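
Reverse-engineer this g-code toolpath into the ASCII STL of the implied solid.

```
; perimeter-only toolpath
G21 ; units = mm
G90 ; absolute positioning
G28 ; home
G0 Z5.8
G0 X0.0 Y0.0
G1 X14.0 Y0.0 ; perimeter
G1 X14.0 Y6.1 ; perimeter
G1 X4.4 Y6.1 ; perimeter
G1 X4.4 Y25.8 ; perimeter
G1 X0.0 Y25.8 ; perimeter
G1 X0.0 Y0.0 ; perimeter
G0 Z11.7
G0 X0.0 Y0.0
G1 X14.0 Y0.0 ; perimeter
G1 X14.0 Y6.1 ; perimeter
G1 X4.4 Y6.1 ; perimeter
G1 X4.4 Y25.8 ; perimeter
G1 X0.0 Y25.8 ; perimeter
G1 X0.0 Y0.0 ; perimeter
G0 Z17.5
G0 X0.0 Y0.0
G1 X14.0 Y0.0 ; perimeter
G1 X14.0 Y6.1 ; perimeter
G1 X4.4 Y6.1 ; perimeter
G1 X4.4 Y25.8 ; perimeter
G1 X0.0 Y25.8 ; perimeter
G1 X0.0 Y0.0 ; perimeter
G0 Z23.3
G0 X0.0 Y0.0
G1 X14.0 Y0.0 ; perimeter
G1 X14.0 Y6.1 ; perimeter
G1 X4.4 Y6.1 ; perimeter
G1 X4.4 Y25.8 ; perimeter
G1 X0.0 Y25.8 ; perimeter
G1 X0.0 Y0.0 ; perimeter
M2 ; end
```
solid part
  facet normal 0.0000 0.0000 -1.0000
    outer loop
      vertex 14.0 6.1 0.0
      vertex 14.0 0.0 0.0
      vertex 0.0 0.0 0.0
    endloop
  endfacet
  facet normal 0.0000 0.0000 -1.0000
    outer loop
      vertex 4.4 6.1 0.0
      vertex 14.0 6.1 0.0
      vertex 0.0 0.0 0.0
    endloop
  endfacet
  facet normal 0.0000 0.0000 -1.0000
    outer loop
      vertex 4.4 25.8 0.0
      vertex 4.4 6.1 0.0
      vertex 0.0 0.0 0.0
    endloop
  endfacet
  facet normal 0.0000 0.0000 -1.0000
    outer loop
      vertex 0.0 25.8 0.0
      vertex 4.4 25.8 0.0
      vertex 0.0 0.0 0.0
    endloop
  endfacet
  facet normal 0.0000 0.0000 1.0000
    outer loop
      vertex 0.0 0.0 23.3
      vertex 14.0 0.0 23.3
      vertex 14.0 6.1 23.3
    endloop
  endfacet
  facet normal 0.0000 0.0000 1.0000
    outer loop
      vertex 0.0 0.0 23.3
      vertex 14.0 6.1 23.3
      vertex 4.4 6.1 23.3
    endloop
  endfacet
  facet normal 0.0000 0.0000 1.0000
    outer loop
      vertex 0.0 0.0 23.3
      vertex 4.4 6.1 23.3
      vertex 4.4 25.8 23.3
    endloop
  endfacet
  facet normal 0.0000 0.0000 1.0000
    outer loop
      vertex 0.0 0.0 23.3
      vertex 4.4 25.8 23.3
      vertex 0.0 25.8 23.3
    endloop
  endfacet
  facet normal 0.0000 -1.0000 0.0000
    outer loop
      vertex 0.0 0.0 0.0
      vertex 14.0 0.0 0.0
      vertex 14.0 0.0 23.3
    endloop
  endfacet
  facet normal 0.0000 -1.0000 0.0000
    outer loop
      vertex 0.0 0.0 0.0
      vertex 14.0 0.0 23.3
      vertex 0.0 0.0 23.3
    endloop
  endfacet
  facet normal 1.0000 0.0000 0.0000
    outer loop
      vertex 14.0 0.0 0.0
      vertex 14.0 6.1 0.0
      vertex 14.0 6.1 23.3
    endloop
  endfacet
  facet normal 1.0000 0.0000 0.0000
    outer loop
      vertex 14.0 0.0 0.0
      vertex 14.0 6.1 23.3
      vertex 14.0 0.0 23.3
    endloop
  endfacet
  facet normal 0.0000 1.0000 0.0000
    outer loop
      vertex 14.0 6.1 0.0
      vertex 4.4 6.1 0.0
      vertex 4.4 6.1 23.3
    endloop
  endfacet
  facet normal 0.0000 1.0000 0.0000
    outer loop
      vertex 14.0 6.1 0.0
      vertex 4.4 6.1 23.3
      vertex 14.0 6.1 23.3
    endloop
  endfacet
  facet normal 1.0000 0.0000 0.0000
    outer loop
      vertex 4.4 6.1 0.0
      vertex 4.4 25.8 0.0
      vertex 4.4 25.8 23.3
    endloop
  endfacet
  facet normal 1.0000 0.0000 0.0000
    outer loop
      vertex 4.4 6.1 0.0
      vertex 4.4 25.8 23.3
      vertex 4.4 6.1 23.3
    endloop
  endfacet
  facet normal 0.0000 1.0000 0.0000
    outer loop
      vertex 4.4 25.8 0.0
      vertex 0.0 25.8 0.0
      vertex 0.0 25.8 23.3
    endloop
  endfacet
  facet normal 0.0000 1.0000 0.0000
    outer loop
      vertex 4.4 25.8 0.0
      vertex 0.0 25.8 23.3
      vertex 4.4 25.8 23.3
    endloop
  endfacet
  facet normal -1.0000 0.0000 0.0000
    outer loop
      vertex 0.0 25.8 0.0
      vertex 0.0 0.0 0.0
      vertex 0.0 0.0 23.3
    endloop
  endfacet
  facet normal -1.0000 0.0000 0.0000
    outer loop
      vertex 0.0 25.8 0.0
      vertex 0.0 0.0 23.3
      vertex 0.0 25.8 23.3
    endloop
  endfacet
endsolid part

The G0 Z moves step by Δz≈5.8 mm. Every layer's G1 loop is the same polygon, so the solid is a straight extrusion of it from z=0 to z≈23.3. Closing with flat bottom and top caps and triangulating gives 20 facets — an L-shaped prism: outer 14 × 25.8 mm, arm thicknesses ≈ 6.1 mm (horizontal) and 4.4 mm (vertical), extruded 23.3 mm in z.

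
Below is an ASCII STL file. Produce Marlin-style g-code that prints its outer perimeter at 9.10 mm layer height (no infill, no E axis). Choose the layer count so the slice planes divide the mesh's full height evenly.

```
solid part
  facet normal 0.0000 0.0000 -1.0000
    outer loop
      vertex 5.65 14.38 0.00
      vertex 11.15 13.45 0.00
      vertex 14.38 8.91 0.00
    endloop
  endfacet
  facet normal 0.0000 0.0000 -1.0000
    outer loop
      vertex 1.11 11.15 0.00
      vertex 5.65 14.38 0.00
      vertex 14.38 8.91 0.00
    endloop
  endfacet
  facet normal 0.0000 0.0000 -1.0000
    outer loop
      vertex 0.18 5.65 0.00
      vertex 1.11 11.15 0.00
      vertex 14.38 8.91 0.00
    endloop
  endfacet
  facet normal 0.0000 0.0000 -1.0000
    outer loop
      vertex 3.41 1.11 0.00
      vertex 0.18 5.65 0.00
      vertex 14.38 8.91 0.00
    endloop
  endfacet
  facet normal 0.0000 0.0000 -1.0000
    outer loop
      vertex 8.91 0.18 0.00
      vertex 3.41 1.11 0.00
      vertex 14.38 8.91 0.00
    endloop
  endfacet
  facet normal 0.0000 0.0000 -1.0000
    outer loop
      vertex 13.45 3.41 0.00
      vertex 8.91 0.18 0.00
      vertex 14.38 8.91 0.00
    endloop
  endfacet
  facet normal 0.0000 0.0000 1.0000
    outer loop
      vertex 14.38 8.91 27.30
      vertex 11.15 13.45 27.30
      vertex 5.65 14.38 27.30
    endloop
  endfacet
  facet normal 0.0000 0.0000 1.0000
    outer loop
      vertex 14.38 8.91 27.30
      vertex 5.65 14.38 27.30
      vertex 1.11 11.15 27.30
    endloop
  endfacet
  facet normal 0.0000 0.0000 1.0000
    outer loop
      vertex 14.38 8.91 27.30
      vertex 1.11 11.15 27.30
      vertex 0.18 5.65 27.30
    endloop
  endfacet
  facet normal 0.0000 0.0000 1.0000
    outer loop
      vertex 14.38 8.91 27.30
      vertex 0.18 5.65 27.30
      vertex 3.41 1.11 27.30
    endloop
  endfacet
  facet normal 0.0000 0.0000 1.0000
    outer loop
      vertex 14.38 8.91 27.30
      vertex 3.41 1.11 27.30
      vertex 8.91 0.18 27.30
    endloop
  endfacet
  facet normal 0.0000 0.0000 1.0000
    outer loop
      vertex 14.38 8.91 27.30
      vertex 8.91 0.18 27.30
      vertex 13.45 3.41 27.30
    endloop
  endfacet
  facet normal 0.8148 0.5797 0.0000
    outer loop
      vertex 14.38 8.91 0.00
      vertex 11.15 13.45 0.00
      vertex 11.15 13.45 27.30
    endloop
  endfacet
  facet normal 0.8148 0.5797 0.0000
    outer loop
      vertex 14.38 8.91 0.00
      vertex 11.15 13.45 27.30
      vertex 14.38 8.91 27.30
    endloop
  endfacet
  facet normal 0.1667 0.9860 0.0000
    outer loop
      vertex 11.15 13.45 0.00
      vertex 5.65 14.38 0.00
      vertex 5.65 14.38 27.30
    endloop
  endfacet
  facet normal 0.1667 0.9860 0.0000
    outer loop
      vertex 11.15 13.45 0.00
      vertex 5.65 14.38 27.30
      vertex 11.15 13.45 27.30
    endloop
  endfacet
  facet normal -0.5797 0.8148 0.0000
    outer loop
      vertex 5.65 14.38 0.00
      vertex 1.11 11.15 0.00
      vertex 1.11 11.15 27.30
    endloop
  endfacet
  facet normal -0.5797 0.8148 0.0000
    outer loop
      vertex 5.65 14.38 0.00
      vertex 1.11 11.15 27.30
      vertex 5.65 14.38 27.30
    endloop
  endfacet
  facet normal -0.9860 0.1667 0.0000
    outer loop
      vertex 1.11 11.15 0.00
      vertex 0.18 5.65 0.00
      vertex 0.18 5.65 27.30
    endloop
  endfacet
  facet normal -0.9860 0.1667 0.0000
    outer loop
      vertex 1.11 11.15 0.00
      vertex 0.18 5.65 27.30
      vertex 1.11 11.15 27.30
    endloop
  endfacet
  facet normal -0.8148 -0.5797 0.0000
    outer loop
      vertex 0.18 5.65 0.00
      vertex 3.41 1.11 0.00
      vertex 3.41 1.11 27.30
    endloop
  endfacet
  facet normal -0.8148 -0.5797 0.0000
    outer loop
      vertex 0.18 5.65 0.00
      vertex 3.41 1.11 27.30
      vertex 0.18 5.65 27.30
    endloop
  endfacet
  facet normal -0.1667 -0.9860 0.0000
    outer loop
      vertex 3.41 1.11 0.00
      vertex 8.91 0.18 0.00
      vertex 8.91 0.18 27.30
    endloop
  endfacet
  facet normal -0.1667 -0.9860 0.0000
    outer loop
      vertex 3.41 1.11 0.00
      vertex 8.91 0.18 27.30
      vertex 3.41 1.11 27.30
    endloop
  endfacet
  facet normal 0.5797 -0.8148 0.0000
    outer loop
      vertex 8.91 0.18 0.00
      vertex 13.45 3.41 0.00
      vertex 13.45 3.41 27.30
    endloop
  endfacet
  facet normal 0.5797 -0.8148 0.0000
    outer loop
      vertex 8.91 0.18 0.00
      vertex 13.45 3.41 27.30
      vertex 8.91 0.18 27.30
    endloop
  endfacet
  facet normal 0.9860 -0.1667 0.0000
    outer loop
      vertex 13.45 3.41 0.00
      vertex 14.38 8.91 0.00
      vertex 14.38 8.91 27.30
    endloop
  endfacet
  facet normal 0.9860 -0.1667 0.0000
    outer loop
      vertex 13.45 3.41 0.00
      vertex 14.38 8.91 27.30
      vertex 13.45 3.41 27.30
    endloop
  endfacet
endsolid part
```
; perimeter-only toolpath
G21 ; units = mm
G90 ; absolute positioning
G28 ; home
; layer 1
G0 Z9.10
G0 X14.38 Y8.91
G1 X11.15 Y13.45
G1 X5.65 Y14.38
G1 X1.11 Y11.15
G1 X0.18 Y5.65
G1 X3.41 Y1.11
G1 X8.91 Y0.18
G1 X13.45 Y3.41
G1 X14.38 Y8.91
; layer 2
G0 Z18.20
G0 X14.38 Y8.91
G1 X11.15 Y13.45
G1 X5.65 Y14.38
G1 X1.11 Y11.15
G1 X0.18 Y5.65
G1 X3.41 Y1.11
G1 X8.91 Y0.18
G1 X13.45 Y3.41
G1 X14.38 Y8.91
; layer 3
G0 Z27.30
G0 X14.38 Y8.91
G1 X11.15 Y13.45
G1 X5.65 Y14.38
G1 X1.11 Y11.15
G1 X0.18 Y5.65
G1 X3.41 Y1.11
G1 X8.91 Y0.18
G1 X13.45 Y3.41
G1 X14.38 Y8.91
M2 ; end

The solid is a regular 8-sided prism (a cylinder approximated with 8 flat sides), circumscribed radius ≈ 7.28 mm, height ≈ 27.3 mm. Slicing at Δz = 9.10 mm — 3 equal slices spanning the solid's height, so layer i sits at z = i·h/3 — gives 3 non-empty perimeters. Each is a 8-segment closed polygon; G0 lifts to the layer z and rapids to the start vertex, then G1 traces the edges.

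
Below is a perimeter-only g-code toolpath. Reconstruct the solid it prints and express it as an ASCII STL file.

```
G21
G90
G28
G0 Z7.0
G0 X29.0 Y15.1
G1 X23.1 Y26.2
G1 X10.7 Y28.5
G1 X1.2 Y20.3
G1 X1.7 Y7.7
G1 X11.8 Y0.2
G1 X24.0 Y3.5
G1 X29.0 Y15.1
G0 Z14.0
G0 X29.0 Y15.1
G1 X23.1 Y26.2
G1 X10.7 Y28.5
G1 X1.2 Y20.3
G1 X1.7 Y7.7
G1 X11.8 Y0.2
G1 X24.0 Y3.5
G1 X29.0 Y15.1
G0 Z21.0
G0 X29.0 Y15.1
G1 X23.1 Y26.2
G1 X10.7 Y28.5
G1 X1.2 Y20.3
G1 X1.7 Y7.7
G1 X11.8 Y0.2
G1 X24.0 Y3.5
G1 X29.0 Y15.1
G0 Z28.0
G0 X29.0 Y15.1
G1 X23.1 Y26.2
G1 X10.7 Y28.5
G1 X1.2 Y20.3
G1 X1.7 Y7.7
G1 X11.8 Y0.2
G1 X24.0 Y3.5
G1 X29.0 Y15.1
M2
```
solid part
  facet normal 0.0000 0.0000 -1.0000
    outer loop
      vertex 10.7 28.5 0.0
      vertex 23.1 26.2 0.0
      vertex 29.0 15.1 0.0
    endloop
  endfacet
  facet normal 0.0000 0.0000 -1.0000
    outer loop
      vertex 1.2 20.3 0.0
      vertex 10.7 28.5 0.0
      vertex 29.0 15.1 0.0
    endloop
  endfacet
  facet normal 0.0000 0.0000 -1.0000
    outer loop
      vertex 1.7 7.7 0.0
      vertex 1.2 20.3 0.0
      vertex 29.0 15.1 0.0
    endloop
  endfacet
  facet normal 0.0000 0.0000 -1.0000
    outer loop
      vertex 11.8 0.2 0.0
      vertex 1.7 7.7 0.0
      vertex 29.0 15.1 0.0
    endloop
  endfacet
  facet normal 0.0000 0.0000 -1.0000
    outer loop
      vertex 24.0 3.5 0.0
      vertex 11.8 0.2 0.0
      vertex 29.0 15.1 0.0
    endloop
  endfacet
  facet normal 0.0000 0.0000 1.0000
    outer loop
      vertex 29.0 15.1 28.0
      vertex 23.1 26.2 28.0
      vertex 10.7 28.5 28.0
    endloop
  endfacet
  facet normal 0.0000 0.0000 1.0000
    outer loop
      vertex 29.0 15.1 28.0
      vertex 10.7 28.5 28.0
      vertex 1.2 20.3 28.0
    endloop
  endfacet
  facet normal 0.0000 0.0000 1.0000
    outer loop
      vertex 29.0 15.1 28.0
      vertex 1.2 20.3 28.0
      vertex 1.7 7.7 28.0
    endloop
  endfacet
  facet normal 0.0000 0.0000 1.0000
    outer loop
      vertex 29.0 15.1 28.0
      vertex 1.7 7.7 28.0
      vertex 11.8 0.2 28.0
    endloop
  endfacet
  facet normal 0.0000 0.0000 1.0000
    outer loop
      vertex 29.0 15.1 28.0
      vertex 11.8 0.2 28.0
      vertex 24.0 3.5 28.0
    endloop
  endfacet
  facet normal 0.8830 0.4693 0.0000
    outer loop
      vertex 29.0 15.1 0.0
      vertex 23.1 26.2 0.0
      vertex 23.1 26.2 28.0
    endloop
  endfacet
  facet normal 0.8830 0.4693 0.0000
    outer loop
      vertex 29.0 15.1 0.0
      vertex 23.1 26.2 28.0
      vertex 29.0 15.1 28.0
    endloop
  endfacet
  facet normal 0.1824 0.9832 0.0000
    outer loop
      vertex 23.1 26.2 0.0
      vertex 10.7 28.5 0.0
      vertex 10.7 28.5 28.0
    endloop
  endfacet
  facet normal 0.1824 0.9832 0.0000
    outer loop
      vertex 23.1 26.2 0.0
      vertex 10.7 28.5 28.0
      vertex 23.1 26.2 28.0
    endloop
  endfacet
  facet normal -0.6534 0.7570 0.0000
    outer loop
      vertex 10.7 28.5 0.0
      vertex 1.2 20.3 0.0
      vertex 1.2 20.3 28.0
    endloop
  endfacet
  facet normal -0.6534 0.7570 0.0000
    outer loop
      vertex 10.7 28.5 0.0
      vertex 1.2 20.3 28.0
      vertex 10.7 28.5 28.0
    endloop
  endfacet
  facet normal -0.9992 -0.0397 0.0000
    outer loop
      vertex 1.2 20.3 0.0
      vertex 1.7 7.7 0.0
      vertex 1.7 7.7 28.0
    endloop
  endfacet
  facet normal -0.9992 -0.0397 0.0000
    outer loop
      vertex 1.2 20.3 0.0
      vertex 1.7 7.7 28.0
      vertex 1.2 20.3 28.0
    endloop
  endfacet
  facet normal -0.5962 -0.8029 0.0000
    outer loop
      vertex 1.7 7.7 0.0
      vertex 11.8 0.2 0.0
      vertex 11.8 0.2 28.0
    endloop
  endfacet
  facet normal -0.5962 -0.8029 0.0000
    outer loop
      vertex 1.7 7.7 0.0
      vertex 11.8 0.2 28.0
      vertex 1.7 7.7 28.0
    endloop
  endfacet
  facet normal 0.2611 -0.9653 0.0000
    outer loop
      vertex 11.8 0.2 0.0
      vertex 24.0 3.5 0.0
      vertex 24.0 3.5 28.0
    endloop
  endfacet
  facet normal 0.2611 -0.9653 0.0000
    outer loop
      vertex 11.8 0.2 0.0
      vertex 24.0 3.5 28.0
      vertex 11.8 0.2 28.0
    endloop
  endfacet
  facet normal 0.9183 -0.3958 0.0000
    outer loop
      vertex 24.0 3.5 0.0
      vertex 29.0 15.1 0.0
      vertex 29.0 15.1 28.0
    endloop
  endfacet
  facet normal 0.9183 -0.3958 0.0000
    outer loop
      vertex 24.0 3.5 0.0
      vertex 29.0 15.1 28.0
      vertex 24.0 3.5 28.0
    endloop
  endfacet
endsolid part

The G0 Z moves step by Δz≈7.0 mm. Every layer's G1 loop is the same polygon, so the solid is a straight extrusion of it from z=0 to z≈28. Closing with flat bottom and top caps and triangulating gives 24 facets — a regular 7-sided prism (a cylinder approximated with 7 flat sides), circumscribed radius ≈ 14.5 mm, height ≈ 28 mm.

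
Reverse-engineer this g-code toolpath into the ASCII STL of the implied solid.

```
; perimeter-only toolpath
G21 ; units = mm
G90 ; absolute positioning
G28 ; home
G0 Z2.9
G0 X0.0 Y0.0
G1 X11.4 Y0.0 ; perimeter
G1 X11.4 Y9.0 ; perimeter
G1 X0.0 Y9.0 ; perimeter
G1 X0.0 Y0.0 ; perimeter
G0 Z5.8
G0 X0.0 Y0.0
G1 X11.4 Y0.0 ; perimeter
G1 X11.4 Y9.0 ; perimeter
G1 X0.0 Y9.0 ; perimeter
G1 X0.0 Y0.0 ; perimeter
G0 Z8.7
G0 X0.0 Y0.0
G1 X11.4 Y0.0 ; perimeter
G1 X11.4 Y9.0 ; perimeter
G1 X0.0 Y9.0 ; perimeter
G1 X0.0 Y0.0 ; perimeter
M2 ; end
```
solid part
  facet normal 0.0000 0.0000 -1.0000
    outer loop
      vertex 11.4 9.0 0.0
      vertex 11.4 0.0 0.0
      vertex 0.0 0.0 0.0
    endloop
  endfacet
  facet normal 0.0000 0.0000 -1.0000
    outer loop
      vertex 0.0 9.0 0.0
      vertex 11.4 9.0 0.0
      vertex 0.0 0.0 0.0
    endloop
  endfacet
  facet normal 0.0000 0.0000 1.0000
    outer loop
      vertex 0.0 0.0 8.7
      vertex 11.4 0.0 8.7
      vertex 11.4 9.0 8.7
    endloop
  endfacet
  facet normal 0.0000 0.0000 1.0000
    outer loop
      vertex 0.0 0.0 8.7
      vertex 11.4 9.0 8.7
      vertex 0.0 9.0 8.7
    endloop
  endfacet
  facet normal 0.0000 -1.0000 0.0000
    outer loop
      vertex 0.0 0.0 0.0
      vertex 11.4 0.0 0.0
      vertex 11.4 0.0 8.7
    endloop
  endfacet
  facet normal 0.0000 -1.0000 0.0000
    outer loop
      vertex 0.0 0.0 0.0
      vertex 11.4 0.0 8.7
      vertex 0.0 0.0 8.7
    endloop
  endfacet
  facet normal 0.0000 1.0000 0.0000
    outer loop
      vertex 11.4 9.0 8.7
      vertex 11.4 9.0 0.0
      vertex 0.0 9.0 0.0
    endloop
  endfacet
  facet normal 0.0000 1.0000 0.0000
    outer loop
      vertex 0.0 9.0 8.7
      vertex 11.4 9.0 8.7
      vertex 0.0 9.0 0.0
    endloop
  endfacet
  facet normal -1.0000 0.0000 0.0000
    outer loop
      vertex 0.0 9.0 8.7
      vertex 0.0 9.0 0.0
      vertex 0.0 0.0 0.0
    endloop
  endfacet
  facet normal -1.0000 0.0000 0.0000
    outer loop
      vertex 0.0 0.0 8.7
      vertex 0.0 9.0 8.7
      vertex 0.0 0.0 0.0
    endloop
  endfacet
  facet normal 1.0000 0.0000 0.0000
    outer loop
      vertex 11.4 0.0 0.0
      vertex 11.4 9.0 0.0
      vertex 11.4 9.0 8.7
    endloop
  endfacet
  facet normal 1.0000 0.0000 0.0000
    outer loop
      vertex 11.4 0.0 0.0
      vertex 11.4 9.0 8.7
      vertex 11.4 0.0 8.7
    endloop
  endfacet
endsolid part

The G0 Z moves step by Δz≈2.9 mm. Every layer's G1 loop is the same polygon, so the solid is a straight extrusion of it from z=0 to z≈8.7. Closing with flat bottom and top caps and triangulating gives 12 facets — a rectangular box, roughly 11.4 × 9 mm footprint and 8.7 mm tall.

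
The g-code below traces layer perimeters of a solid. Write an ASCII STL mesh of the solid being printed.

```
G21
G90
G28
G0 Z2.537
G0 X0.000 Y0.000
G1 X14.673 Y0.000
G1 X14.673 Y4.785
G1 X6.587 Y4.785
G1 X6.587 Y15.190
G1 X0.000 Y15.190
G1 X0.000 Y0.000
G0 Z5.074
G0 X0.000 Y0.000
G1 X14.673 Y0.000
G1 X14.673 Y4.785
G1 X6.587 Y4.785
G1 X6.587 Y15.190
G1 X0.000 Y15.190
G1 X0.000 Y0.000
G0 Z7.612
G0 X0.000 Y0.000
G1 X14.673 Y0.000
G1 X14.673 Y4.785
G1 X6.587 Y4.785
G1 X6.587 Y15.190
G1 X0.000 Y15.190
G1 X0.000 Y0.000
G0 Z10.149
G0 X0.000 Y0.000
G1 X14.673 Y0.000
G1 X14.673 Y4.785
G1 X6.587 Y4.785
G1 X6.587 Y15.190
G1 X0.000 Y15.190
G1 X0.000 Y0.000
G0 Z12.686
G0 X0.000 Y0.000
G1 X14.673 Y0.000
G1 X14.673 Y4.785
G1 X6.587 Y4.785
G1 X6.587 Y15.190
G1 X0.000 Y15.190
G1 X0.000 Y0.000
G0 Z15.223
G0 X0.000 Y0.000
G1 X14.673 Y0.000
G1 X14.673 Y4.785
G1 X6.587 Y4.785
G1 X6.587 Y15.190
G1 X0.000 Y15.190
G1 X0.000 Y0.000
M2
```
solid part
  facet normal 0.0000 0.0000 -1.0000
    outer loop
      vertex 14.673 4.785 0.000
      vertex 14.673 0.000 0.000
      vertex 0.000 0.000 0.000
    endloop
  endfacet
  facet normal 0.0000 0.0000 -1.0000
    outer loop
      vertex 6.587 4.785 0.000
      vertex 14.673 4.785 0.000
      vertex 0.000 0.000 0.000
    endloop
  endfacet
  facet normal 0.0000 0.0000 -1.0000
    outer loop
      vertex 6.587 15.190 0.000
      vertex 6.587 4.785 0.000
      vertex 0.000 0.000 0.000
    endloop
  endfacet
  facet normal 0.0000 0.0000 -1.0000
    outer loop
      vertex 0.000 15.190 0.000
      vertex 6.587 15.190 0.000
      vertex 0.000 0.000 0.000
    endloop
  endfacet
  facet normal 0.0000 0.0000 1.0000
    outer loop
      vertex 0.000 0.000 15.223
      vertex 14.673 0.000 15.223
      vertex 14.673 4.785 15.223
    endloop
  endfacet
  facet normal 0.0000 0.0000 1.0000
    outer loop
      vertex 0.000 0.000 15.223
      vertex 14.673 4.785 15.223
      vertex 6.587 4.785 15.223
    endloop
  endfacet
  facet normal 0.0000 0.0000 1.0000
    outer loop
      vertex 0.000 0.000 15.223
      vertex 6.587 4.785 15.223
      vertex 6.587 15.190 15.223
    endloop
  endfacet
  facet normal 0.0000 0.0000 1.0000
    outer loop
      vertex 0.000 0.000 15.223
      vertex 6.587 15.190 15.223
      vertex 0.000 15.190 15.223
    endloop
  endfacet
  facet normal 0.0000 -1.0000 0.0000
    outer loop
      vertex 0.000 0.000 0.000
      vertex 14.673 0.000 0.000
      vertex 14.673 0.000 15.223
    endloop
  endfacet
  facet normal 0.0000 -1.0000 0.0000
    outer loop
      vertex 0.000 0.000 0.000
      vertex 14.673 0.000 15.223
      vertex 0.000 0.000 15.223
    endloop
  endfacet
  facet normal 1.0000 0.0000 0.0000
    outer loop
      vertex 14.673 0.000 0.000
      vertex 14.673 4.785 0.000
      vertex 14.673 4.785 15.223
    endloop
  endfacet
  facet normal 1.0000 0.0000 0.0000
    outer loop
      vertex 14.673 0.000 0.000
      vertex 14.673 4.785 15.223
      vertex 14.673 0.000 15.223
    endloop
  endfacet
  facet normal 0.0000 1.0000 0.0000
    outer loop
      vertex 14.673 4.785 0.000
      vertex 6.587 4.785 0.000
      vertex 6.587 4.785 15.223
    endloop
  endfacet
  facet normal 0.0000 1.0000 0.0000
    outer loop
      vertex 14.673 4.785 0.000
      vertex 6.587 4.785 15.223
      vertex 14.673 4.785 15.223
    endloop
  endfacet
  facet normal 1.0000 0.0000 0.0000
    outer loop
      vertex 6.587 4.785 0.000
      vertex 6.587 15.190 0.000
      vertex 6.587 15.190 15.223
    endloop
  endfacet
  facet normal 1.0000 0.0000 0.0000
    outer loop
      vertex 6.587 4.785 0.000
      vertex 6.587 15.190 15.223
      vertex 6.587 4.785 15.223
    endloop
  endfacet
  facet normal 0.0000 1.0000 0.0000
    outer loop
      vertex 6.587 15.190 0.000
      vertex 0.000 15.190 0.000
      vertex 0.000 15.190 15.223
    endloop
  endfacet
  facet normal 0.0000 1.0000 0.0000
    outer loop
      vertex 6.587 15.190 0.000
      vertex 0.000 15.190 15.223
      vertex 6.587 15.190 15.223
    endloop
  endfacet
  facet normal -1.0000 0.0000 0.0000
    outer loop
      vertex 0.000 15.190 0.000
      vertex 0.000 0.000 0.000
      vertex 0.000 0.000 15.223
    endloop
  endfacet
  facet normal -1.0000 0.0000 0.0000
    outer loop
      vertex 0.000 15.190 0.000
      vertex 0.000 0.000 15.223
      vertex 0.000 15.190 15.223
    endloop
  endfacet
endsolid part

The G0 Z moves step by Δz≈2.537 mm. Every layer's G1 loop is the same polygon, so the solid is a straight extrusion of it from z=0 to z≈15.2. Closing with flat bottom and top caps and triangulating gives 20 facets — an L-shaped prism: outer 14.7 × 15.2 mm, arm thicknesses ≈ 4.79 mm (horizontal) and 6.59 mm (vertical), extruded 15.2 mm in z.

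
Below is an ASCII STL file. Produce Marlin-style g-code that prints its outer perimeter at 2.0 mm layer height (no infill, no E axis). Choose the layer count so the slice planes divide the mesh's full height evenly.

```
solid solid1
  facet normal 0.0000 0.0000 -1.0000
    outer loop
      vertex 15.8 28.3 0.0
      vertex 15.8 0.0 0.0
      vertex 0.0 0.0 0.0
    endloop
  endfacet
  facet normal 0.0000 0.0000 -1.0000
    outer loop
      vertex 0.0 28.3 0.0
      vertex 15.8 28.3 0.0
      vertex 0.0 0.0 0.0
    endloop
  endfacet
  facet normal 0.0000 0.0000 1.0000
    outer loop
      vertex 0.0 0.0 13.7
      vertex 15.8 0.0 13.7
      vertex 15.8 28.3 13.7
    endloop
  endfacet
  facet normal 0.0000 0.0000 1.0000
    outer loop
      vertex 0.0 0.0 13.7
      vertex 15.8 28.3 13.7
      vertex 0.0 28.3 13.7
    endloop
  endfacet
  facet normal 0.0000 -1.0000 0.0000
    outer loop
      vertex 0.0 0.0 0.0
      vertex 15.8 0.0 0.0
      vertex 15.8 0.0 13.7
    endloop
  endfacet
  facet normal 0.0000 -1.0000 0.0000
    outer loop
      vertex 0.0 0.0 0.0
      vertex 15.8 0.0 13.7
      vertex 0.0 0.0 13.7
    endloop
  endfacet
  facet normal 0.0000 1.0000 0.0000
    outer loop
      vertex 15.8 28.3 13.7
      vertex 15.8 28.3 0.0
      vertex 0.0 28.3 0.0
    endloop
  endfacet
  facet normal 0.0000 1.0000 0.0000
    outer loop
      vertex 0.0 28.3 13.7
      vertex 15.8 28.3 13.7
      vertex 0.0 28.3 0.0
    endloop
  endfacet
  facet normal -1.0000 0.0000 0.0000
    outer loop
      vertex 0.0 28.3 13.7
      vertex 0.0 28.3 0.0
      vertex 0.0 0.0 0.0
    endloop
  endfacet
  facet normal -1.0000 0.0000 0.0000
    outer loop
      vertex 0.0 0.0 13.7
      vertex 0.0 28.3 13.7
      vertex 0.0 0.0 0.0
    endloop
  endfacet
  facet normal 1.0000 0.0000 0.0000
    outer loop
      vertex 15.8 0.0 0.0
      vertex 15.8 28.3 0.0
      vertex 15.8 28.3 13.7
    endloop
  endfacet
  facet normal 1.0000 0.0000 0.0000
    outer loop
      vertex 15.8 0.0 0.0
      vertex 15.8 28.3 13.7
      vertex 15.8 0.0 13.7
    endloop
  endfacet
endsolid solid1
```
; perimeter-only toolpath
G21 ; units = mm
G90 ; absolute positioning
G28 ; home
; layer 1
G0 Z2.0
G0 X0.0 Y0.0
G1 X15.8 Y0.0
G1 X15.8 Y28.3
G1 X0.0 Y28.3
G1 X0.0 Y0.0
; layer 2
G0 Z3.9
G0 X0.0 Y0.0
G1 X15.8 Y0.0
G1 X15.8 Y28.3
G1 X0.0 Y28.3
G1 X0.0 Y0.0
; layer 3
G0 Z5.9
G0 X0.0 Y0.0
G1 X15.8 Y0.0
G1 X15.8 Y28.3
G1 X0.0 Y28.3
G1 X0.0 Y0.0
; layer 4
G0 Z7.8
G0 X0.0 Y0.0
G1 X15.8 Y0.0
G1 X15.8 Y28.3
G1 X0.0 Y28.3
G1 X0.0 Y0.0
; layer 5
G0 Z9.8
G0 X0.0 Y0.0
G1 X15.8 Y0.0
G1 X15.8 Y28.3
G1 X0.0 Y28.3
G1 X0.0 Y0.0
; layer 6
G0 Z11.7
G0 X0.0 Y0.0
G1 X15.8 Y0.0
G1 X15.8 Y28.3
G1 X0.0 Y28.3
G1 X0.0 Y0.0
; layer 7
G0 Z13.7
G0 X0.0 Y0.0
G1 X15.8 Y0.0
G1 X15.8 Y28.3
G1 X0.0 Y28.3
G1 X0.0 Y0.0
M2 ; end

The solid is a rectangular box, roughly 15.8 × 28.3 mm footprint and 13.7 mm tall. Slicing at Δz = 2.0 mm — 7 equal slices spanning the solid's height, so layer i sits at z = i·h/7 — gives 7 non-empty perimeters. Each is a 4-segment closed polygon; G0 lifts to the layer z and rapids to the start vertex, then G1 traces the edges.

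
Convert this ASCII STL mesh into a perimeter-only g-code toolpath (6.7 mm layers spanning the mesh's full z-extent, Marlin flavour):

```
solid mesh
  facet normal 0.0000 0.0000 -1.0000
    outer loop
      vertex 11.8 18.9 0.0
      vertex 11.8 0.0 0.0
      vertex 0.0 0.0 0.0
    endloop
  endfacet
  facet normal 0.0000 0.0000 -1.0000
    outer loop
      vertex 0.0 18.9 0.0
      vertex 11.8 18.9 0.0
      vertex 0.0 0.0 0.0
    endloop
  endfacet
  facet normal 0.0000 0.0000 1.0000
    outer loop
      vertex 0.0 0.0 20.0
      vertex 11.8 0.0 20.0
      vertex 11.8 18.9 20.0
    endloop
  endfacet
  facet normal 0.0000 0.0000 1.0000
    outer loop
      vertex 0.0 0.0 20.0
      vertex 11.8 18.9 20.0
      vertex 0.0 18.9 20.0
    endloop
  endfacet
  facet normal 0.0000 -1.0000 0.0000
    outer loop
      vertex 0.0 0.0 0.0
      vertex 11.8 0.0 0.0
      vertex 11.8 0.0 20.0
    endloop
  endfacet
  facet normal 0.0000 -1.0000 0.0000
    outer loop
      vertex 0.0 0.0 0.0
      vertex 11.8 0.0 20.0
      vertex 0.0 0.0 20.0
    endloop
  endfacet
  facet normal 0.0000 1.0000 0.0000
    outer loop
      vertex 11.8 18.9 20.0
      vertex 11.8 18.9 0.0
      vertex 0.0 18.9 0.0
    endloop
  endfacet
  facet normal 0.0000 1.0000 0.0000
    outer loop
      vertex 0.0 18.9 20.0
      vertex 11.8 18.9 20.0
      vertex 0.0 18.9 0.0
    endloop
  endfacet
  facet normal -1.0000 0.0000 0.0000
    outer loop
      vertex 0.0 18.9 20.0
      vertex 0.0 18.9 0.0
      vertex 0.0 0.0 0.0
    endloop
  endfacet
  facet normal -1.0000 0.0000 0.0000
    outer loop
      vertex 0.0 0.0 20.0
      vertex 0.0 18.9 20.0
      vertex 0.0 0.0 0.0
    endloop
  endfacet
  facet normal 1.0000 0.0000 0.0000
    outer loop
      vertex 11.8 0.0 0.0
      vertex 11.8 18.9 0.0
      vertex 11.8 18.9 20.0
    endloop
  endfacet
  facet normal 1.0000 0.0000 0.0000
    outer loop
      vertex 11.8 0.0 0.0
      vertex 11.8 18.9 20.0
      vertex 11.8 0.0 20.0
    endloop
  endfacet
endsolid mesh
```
; perimeter-only toolpath
G21 ; units = mm
G90 ; absolute positioning
G28 ; home
; layer 1
G0 Z6.7
G0 X0.0 Y0.0
G1 X11.8 Y0.0
G1 X11.8 Y18.9
G1 X0.0 Y18.9
G1 X0.0 Y0.0
; layer 2
G0 Z13.3
G0 X0.0 Y0.0
G1 X11.8 Y0.0
G1 X11.8 Y18.9
G1 X0.0 Y18.9
G1 X0.0 Y0.0
; layer 3
G0 Z20.0
G0 X0.0 Y0.0
G1 X11.8 Y0.0
G1 X11.8 Y18.9
G1 X0.0 Y18.9
G1 X0.0 Y0.0
M2 ; end

The solid is a rectangular box, roughly 11.8 × 18.9 mm footprint and 20 mm tall. Slicing at Δz = 6.7 mm — 3 equal slices spanning the solid's height, so layer i sits at z = i·h/3 — gives 3 non-empty perimeters. Each is a 4-segment closed polygon; G0 lifts to the layer z and rapids to the start vertex, then G1 traces the edges.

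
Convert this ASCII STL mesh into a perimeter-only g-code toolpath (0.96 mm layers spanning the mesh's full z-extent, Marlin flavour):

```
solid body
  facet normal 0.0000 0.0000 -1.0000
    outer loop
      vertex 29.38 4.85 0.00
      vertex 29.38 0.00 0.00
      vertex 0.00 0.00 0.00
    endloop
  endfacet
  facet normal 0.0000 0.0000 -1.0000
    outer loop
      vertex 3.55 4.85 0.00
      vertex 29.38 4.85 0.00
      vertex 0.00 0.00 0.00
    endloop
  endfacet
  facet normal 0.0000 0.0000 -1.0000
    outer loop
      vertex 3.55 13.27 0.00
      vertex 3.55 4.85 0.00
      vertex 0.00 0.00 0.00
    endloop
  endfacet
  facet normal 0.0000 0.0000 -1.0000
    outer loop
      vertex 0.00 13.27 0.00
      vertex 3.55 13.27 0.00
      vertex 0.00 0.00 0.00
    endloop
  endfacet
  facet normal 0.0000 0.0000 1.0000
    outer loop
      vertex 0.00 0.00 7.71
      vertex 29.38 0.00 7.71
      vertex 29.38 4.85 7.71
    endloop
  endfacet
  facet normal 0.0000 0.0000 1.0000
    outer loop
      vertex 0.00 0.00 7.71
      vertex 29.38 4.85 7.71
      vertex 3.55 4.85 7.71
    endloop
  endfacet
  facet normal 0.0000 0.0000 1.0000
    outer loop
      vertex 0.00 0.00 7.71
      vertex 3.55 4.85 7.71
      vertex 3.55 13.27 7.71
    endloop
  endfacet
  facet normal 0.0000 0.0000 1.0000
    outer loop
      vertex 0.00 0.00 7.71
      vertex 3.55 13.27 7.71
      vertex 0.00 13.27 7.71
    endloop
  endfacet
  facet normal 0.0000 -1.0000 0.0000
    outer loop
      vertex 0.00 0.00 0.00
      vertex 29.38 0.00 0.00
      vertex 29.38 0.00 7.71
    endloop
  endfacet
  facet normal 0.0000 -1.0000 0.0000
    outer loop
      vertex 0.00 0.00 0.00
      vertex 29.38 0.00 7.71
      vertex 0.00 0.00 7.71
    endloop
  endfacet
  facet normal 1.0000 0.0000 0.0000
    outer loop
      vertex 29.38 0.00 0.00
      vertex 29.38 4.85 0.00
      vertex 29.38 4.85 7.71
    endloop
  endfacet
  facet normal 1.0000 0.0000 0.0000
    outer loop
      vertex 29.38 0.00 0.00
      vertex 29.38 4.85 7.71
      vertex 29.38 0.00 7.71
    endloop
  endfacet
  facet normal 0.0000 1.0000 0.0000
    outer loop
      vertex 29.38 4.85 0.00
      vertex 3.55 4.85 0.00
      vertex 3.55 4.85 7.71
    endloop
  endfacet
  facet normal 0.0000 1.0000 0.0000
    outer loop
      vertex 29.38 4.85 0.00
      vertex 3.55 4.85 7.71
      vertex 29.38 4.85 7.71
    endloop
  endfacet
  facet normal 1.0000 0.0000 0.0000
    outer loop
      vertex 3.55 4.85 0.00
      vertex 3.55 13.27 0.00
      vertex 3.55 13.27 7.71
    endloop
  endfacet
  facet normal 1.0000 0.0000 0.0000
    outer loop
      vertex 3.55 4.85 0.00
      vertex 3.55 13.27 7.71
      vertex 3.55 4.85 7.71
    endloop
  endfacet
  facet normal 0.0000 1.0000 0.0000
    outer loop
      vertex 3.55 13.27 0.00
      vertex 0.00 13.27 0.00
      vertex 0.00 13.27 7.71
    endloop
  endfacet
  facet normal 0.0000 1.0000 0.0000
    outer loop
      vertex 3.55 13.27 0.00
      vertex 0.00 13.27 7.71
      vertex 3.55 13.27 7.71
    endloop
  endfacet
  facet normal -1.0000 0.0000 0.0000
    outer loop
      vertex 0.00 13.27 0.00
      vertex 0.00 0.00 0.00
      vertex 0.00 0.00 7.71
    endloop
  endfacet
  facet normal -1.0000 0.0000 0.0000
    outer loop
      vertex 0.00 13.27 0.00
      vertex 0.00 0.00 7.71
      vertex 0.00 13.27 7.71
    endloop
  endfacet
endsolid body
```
; perimeter-only toolpath
G21 ; units = mm
G90 ; absolute positioning
G28 ; home
; layer 1
G0 Z0.96
G0 X0.00 Y0.00
G1 X29.38 Y0.00
G1 X29.38 Y4.85
G1 X3.55 Y4.85
G1 X3.55 Y13.27
G1 X0.00 Y13.27
G1 X0.00 Y0.00
; layer 2
G0 Z1.93
G0 X0.00 Y0.00
G1 X29.38 Y0.00
G1 X29.38 Y4.85
G1 X3.55 Y4.85
G1 X3.55 Y13.27
G1 X0.00 Y13.27
G1 X0.00 Y0.00
; layer 3
G0 Z2.89
G0 X0.00 Y0.00
G1 X29.38 Y0.00
G1 X29.38 Y4.85
G1 X3.55 Y4.85
G1 X3.55 Y13.27
G1 X0.00 Y13.27
G1 X0.00 Y0.00
; layer 4
G0 Z3.85
G0 X0.00 Y0.00
G1 X29.38 Y0.00
G1 X29.38 Y4.85
G1 X3.55 Y4.85
G1 X3.55 Y13.27
G1 X0.00 Y13.27
G1 X0.00 Y0.00
; layer 5
G0 Z4.82
G0 X0.00 Y0.00
G1 X29.38 Y0.00
G1 X29.38 Y4.85
G1 X3.55 Y4.85
G1 X3.55 Y13.27
G1 X0.00 Y13.27
G1 X0.00 Y0.00
; layer 6
G0 Z5.78
G0 X0.00 Y0.00
G1 X29.38 Y0.00
G1 X29.38 Y4.85
G1 X3.55 Y4.85
G1 X3.55 Y13.27
G1 X0.00 Y13.27
G1 X0.00 Y0.00
; layer 7
G0 Z6.75
G0 X0.00 Y0.00
G1 X29.38 Y0.00
G1 X29.38 Y4.85
G1 X3.55 Y4.85
G1 X3.55 Y13.27
G1 X0.00 Y13.27
G1 X0.00 Y0.00
; layer 8
G0 Z7.71
G0 X0.00 Y0.00
G1 X29.38 Y0.00
G1 X29.38 Y4.85
G1 X3.55 Y4.85
G1 X3.55 Y13.27
G1 X0.00 Y13.27
G1 X0.00 Y0.00
M2 ; end

The solid is an L-shaped prism: outer 29.4 × 13.3 mm, arm thicknesses ≈ 4.85 mm (horizontal) and 3.55 mm (vertical), extruded 7.71 mm in z. Slicing at Δz = 0.96 mm — 8 equal slices spanning the solid's height, so layer i sits at z = i·h/8 — gives 8 non-empty perimeters. Each is a 6-segment closed polygon; G0 lifts to the layer z and rapids to the start vertex, then G1 traces the edges.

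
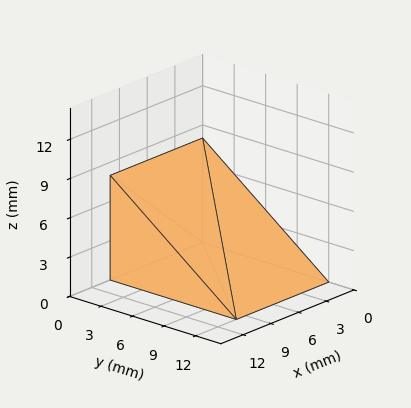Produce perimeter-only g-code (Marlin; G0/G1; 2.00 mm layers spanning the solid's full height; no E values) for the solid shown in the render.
Reading the render: the shape is a wedge (ramp): 10 × 12 mm base, rising to 8 mm along the y=0 edge and sloping linearly to z=0 at y=12 (dimensions read to the nearest mm from the axis ticks). For the g-code, the solid's height is divided into equal slices at the stated Δz and each level perimeter traced with G1 moves after a G0 lift.

; perimeter-only toolpath
G21 ; units = mm
G90 ; absolute positioning
G28 ; home
; layer 1
G0 Z2.00
G0 X0.00 Y0.00
G1 X10.00 Y0.00
G1 X10.00 Y9.00
G1 X0.00 Y9.00
G1 X0.00 Y0.00
; layer 2
G0 Z4.00
G0 X0.00 Y0.00
G1 X10.00 Y0.00
G1 X10.00 Y6.00
G1 X0.00 Y6.00
G1 X0.00 Y0.00
; layer 3
G0 Z6.00
G0 X0.00 Y0.00
G1 X10.00 Y0.00
G1 X10.00 Y3.00
G1 X0.00 Y3.00
G1 X0.00 Y0.00
M2 ; end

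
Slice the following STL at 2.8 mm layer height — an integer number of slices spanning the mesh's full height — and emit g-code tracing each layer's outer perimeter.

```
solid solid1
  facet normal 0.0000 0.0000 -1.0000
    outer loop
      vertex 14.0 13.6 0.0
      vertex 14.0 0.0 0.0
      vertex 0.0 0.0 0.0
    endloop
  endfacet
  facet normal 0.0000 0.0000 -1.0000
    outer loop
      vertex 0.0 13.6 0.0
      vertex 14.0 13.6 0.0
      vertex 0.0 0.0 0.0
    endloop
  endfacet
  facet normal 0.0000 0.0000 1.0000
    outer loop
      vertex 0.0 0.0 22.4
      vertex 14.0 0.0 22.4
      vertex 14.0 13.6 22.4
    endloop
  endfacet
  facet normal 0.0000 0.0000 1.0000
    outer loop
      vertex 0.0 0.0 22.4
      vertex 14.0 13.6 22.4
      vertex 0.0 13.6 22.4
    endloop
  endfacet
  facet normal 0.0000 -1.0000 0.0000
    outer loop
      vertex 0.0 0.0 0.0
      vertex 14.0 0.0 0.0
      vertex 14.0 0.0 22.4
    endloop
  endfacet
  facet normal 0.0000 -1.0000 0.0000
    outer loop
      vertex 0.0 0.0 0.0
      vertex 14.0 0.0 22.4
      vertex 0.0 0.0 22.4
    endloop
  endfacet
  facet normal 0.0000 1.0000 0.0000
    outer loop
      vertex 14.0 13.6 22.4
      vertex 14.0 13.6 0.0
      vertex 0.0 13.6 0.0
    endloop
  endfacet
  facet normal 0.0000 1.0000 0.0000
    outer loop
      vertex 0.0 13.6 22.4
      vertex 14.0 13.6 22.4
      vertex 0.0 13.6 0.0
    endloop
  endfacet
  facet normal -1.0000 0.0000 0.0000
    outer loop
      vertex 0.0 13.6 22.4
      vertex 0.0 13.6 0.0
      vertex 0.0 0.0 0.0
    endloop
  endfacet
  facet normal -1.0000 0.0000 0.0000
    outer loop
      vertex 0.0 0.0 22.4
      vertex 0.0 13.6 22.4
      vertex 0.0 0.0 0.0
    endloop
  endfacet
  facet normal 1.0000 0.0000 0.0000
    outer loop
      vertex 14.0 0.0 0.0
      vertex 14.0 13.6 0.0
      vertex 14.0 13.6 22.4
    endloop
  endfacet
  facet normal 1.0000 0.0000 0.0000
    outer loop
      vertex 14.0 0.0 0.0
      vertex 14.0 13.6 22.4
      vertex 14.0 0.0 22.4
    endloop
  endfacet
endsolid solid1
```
; perimeter-only toolpath
G21 ; units = mm
G90 ; absolute positioning
G28 ; home
; layer 1
G0 Z2.8
G0 X0.0 Y0.0
G1 X14.0 Y0.0
G1 X14.0 Y13.6
G1 X0.0 Y13.6
G1 X0.0 Y0.0
; layer 2
G0 Z5.6
G0 X0.0 Y0.0
G1 X14.0 Y0.0
G1 X14.0 Y13.6
G1 X0.0 Y13.6
G1 X0.0 Y0.0
; layer 3
G0 Z8.4
G0 X0.0 Y0.0
G1 X14.0 Y0.0
G1 X14.0 Y13.6
G1 X0.0 Y13.6
G1 X0.0 Y0.0
; layer 4
G0 Z11.2
G0 X0.0 Y0.0
G1 X14.0 Y0.0
G1 X14.0 Y13.6
G1 X0.0 Y13.6
G1 X0.0 Y0.0
; layer 5
G0 Z14.0
G0 X0.0 Y0.0
G1 X14.0 Y0.0
G1 X14.0 Y13.6
G1 X0.0 Y13.6
G1 X0.0 Y0.0
; layer 6
G0 Z16.8
G0 X0.0 Y0.0
G1 X14.0 Y0.0
G1 X14.0 Y13.6
G1 X0.0 Y13.6
G1 X0.0 Y0.0
; layer 7
G0 Z19.6
G0 X0.0 Y0.0
G1 X14.0 Y0.0
G1 X14.0 Y13.6
G1 X0.0 Y13.6
G1 X0.0 Y0.0
; layer 8
G0 Z22.4
G0 X0.0 Y0.0
G1 X14.0 Y0.0
G1 X14.0 Y13.6
G1 X0.0 Y13.6
G1 X0.0 Y0.0
M2 ; end

The solid is a rectangular box, roughly 14 × 13.6 mm footprint and 22.4 mm tall. Slicing at Δz = 2.8 mm — 8 equal slices spanning the solid's height, so layer i sits at z = i·h/8 — gives 8 non-empty perimeters. Each is a 4-segment closed polygon; G0 lifts to the layer z and rapids to the start vertex, then G1 traces the edges.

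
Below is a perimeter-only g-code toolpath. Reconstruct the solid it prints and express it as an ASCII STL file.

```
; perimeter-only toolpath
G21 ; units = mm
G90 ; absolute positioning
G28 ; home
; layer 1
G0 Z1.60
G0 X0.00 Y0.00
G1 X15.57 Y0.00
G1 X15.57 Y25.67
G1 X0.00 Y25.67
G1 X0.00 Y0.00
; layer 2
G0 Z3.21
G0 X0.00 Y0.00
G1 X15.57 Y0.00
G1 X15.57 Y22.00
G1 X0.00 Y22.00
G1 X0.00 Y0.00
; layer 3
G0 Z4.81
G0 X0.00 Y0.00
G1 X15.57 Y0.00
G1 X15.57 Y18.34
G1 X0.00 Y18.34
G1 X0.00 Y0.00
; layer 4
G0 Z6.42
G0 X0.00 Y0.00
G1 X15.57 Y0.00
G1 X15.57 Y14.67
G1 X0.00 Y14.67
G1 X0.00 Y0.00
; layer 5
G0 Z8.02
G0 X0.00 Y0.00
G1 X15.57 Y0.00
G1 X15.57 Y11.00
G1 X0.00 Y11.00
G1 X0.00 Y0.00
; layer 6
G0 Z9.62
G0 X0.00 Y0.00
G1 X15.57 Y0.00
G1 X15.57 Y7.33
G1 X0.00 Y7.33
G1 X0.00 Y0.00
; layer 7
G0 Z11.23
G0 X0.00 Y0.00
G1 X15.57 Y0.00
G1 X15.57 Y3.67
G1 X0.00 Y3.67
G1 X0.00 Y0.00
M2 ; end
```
solid part
  facet normal 0.0000 0.0000 -1.0000
    outer loop
      vertex 15.57 29.34 0.00
      vertex 15.57 0.00 0.00
      vertex 0.00 0.00 0.00
    endloop
  endfacet
  facet normal 0.0000 0.0000 -1.0000
    outer loop
      vertex 0.00 29.34 0.00
      vertex 15.57 29.34 0.00
      vertex 0.00 0.00 0.00
    endloop
  endfacet
  facet normal 0.0000 -1.0000 0.0000
    outer loop
      vertex 0.00 0.00 0.00
      vertex 15.57 0.00 0.00
      vertex 15.57 0.00 12.83
    endloop
  endfacet
  facet normal 0.0000 -1.0000 0.0000
    outer loop
      vertex 0.00 0.00 0.00
      vertex 15.57 0.00 12.83
      vertex 0.00 0.00 12.83
    endloop
  endfacet
  facet normal 0.0000 0.4007 0.9162
    outer loop
      vertex 0.00 0.00 12.83
      vertex 15.57 0.00 12.83
      vertex 15.57 29.34 0.00
    endloop
  endfacet
  facet normal 0.0000 0.4007 0.9162
    outer loop
      vertex 0.00 0.00 12.83
      vertex 15.57 29.34 0.00
      vertex 0.00 29.34 0.00
    endloop
  endfacet
  facet normal -1.0000 0.0000 0.0000
    outer loop
      vertex 0.00 0.00 12.83
      vertex 0.00 29.34 0.00
      vertex 0.00 0.00 0.00
    endloop
  endfacet
  facet normal 1.0000 0.0000 0.0000
    outer loop
      vertex 15.57 0.00 0.00
      vertex 15.57 29.34 0.00
      vertex 15.57 0.00 12.83
    endloop
  endfacet
endsolid part

The G0 Z moves step by Δz≈1.60 mm. The G1 loops shrink linearly with z, so the solid tapers from its base footprint up to z≈12.8. Closing with a flat bottom cap and the tapered top and triangulating gives 8 facets — a wedge (ramp): 15.6 × 29.3 mm base, rising to 12.8 mm along the y=0 edge and sloping linearly to z=0 at y=29.3.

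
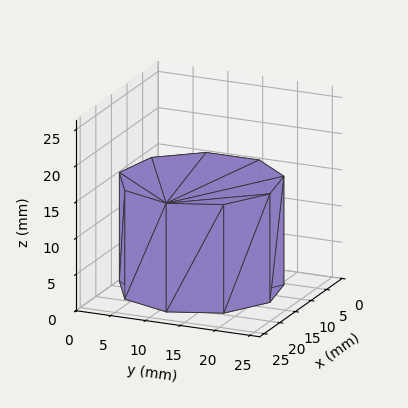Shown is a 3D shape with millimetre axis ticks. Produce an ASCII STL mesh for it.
Reading the render: the shape is a regular 9-sided prism (a cylinder approximated with 9 flat sides), circumscribed radius ≈ 11 mm, height ≈ 15 mm (dimensions read to the nearest mm from the axis ticks). For the STL, each face is triangulated and given an outward normal.

solid part
  facet normal 0.0000 0.0000 -1.0000
    outer loop
      vertex 12.9 21.8 0.0
      vertex 19.4 18.1 0.0
      vertex 22.0 11.0 0.0
    endloop
  endfacet
  facet normal 0.0000 0.0000 -1.0000
    outer loop
      vertex 5.5 20.5 0.0
      vertex 12.9 21.8 0.0
      vertex 22.0 11.0 0.0
    endloop
  endfacet
  facet normal 0.0000 0.0000 -1.0000
    outer loop
      vertex 0.7 14.8 0.0
      vertex 5.5 20.5 0.0
      vertex 22.0 11.0 0.0
    endloop
  endfacet
  facet normal 0.0000 0.0000 -1.0000
    outer loop
      vertex 0.7 7.2 0.0
      vertex 0.7 14.8 0.0
      vertex 22.0 11.0 0.0
    endloop
  endfacet
  facet normal 0.0000 0.0000 -1.0000
    outer loop
      vertex 5.5 1.5 0.0
      vertex 0.7 7.2 0.0
      vertex 22.0 11.0 0.0
    endloop
  endfacet
  facet normal 0.0000 0.0000 -1.0000
    outer loop
      vertex 12.9 0.2 0.0
      vertex 5.5 1.5 0.0
      vertex 22.0 11.0 0.0
    endloop
  endfacet
  facet normal 0.0000 0.0000 -1.0000
    outer loop
      vertex 19.4 3.9 0.0
      vertex 12.9 0.2 0.0
      vertex 22.0 11.0 0.0
    endloop
  endfacet
  facet normal 0.0000 0.0000 1.0000
    outer loop
      vertex 22.0 11.0 15.0
      vertex 19.4 18.1 15.0
      vertex 12.9 21.8 15.0
    endloop
  endfacet
  facet normal 0.0000 0.0000 1.0000
    outer loop
      vertex 22.0 11.0 15.0
      vertex 12.9 21.8 15.0
      vertex 5.5 20.5 15.0
    endloop
  endfacet
  facet normal 0.0000 0.0000 1.0000
    outer loop
      vertex 22.0 11.0 15.0
      vertex 5.5 20.5 15.0
      vertex 0.7 14.8 15.0
    endloop
  endfacet
  facet normal 0.0000 0.0000 1.0000
    outer loop
      vertex 22.0 11.0 15.0
      vertex 0.7 14.8 15.0
      vertex 0.7 7.2 15.0
    endloop
  endfacet
  facet normal 0.0000 0.0000 1.0000
    outer loop
      vertex 22.0 11.0 15.0
      vertex 0.7 7.2 15.0
      vertex 5.5 1.5 15.0
    endloop
  endfacet
  facet normal 0.0000 0.0000 1.0000
    outer loop
      vertex 22.0 11.0 15.0
      vertex 5.5 1.5 15.0
      vertex 12.9 0.2 15.0
    endloop
  endfacet
  facet normal 0.0000 0.0000 1.0000
    outer loop
      vertex 22.0 11.0 15.0
      vertex 12.9 0.2 15.0
      vertex 19.4 3.9 15.0
    endloop
  endfacet
  facet normal 0.9390 0.3439 0.0000
    outer loop
      vertex 22.0 11.0 0.0
      vertex 19.4 18.1 0.0
      vertex 19.4 18.1 15.0
    endloop
  endfacet
  facet normal 0.9390 0.3439 0.0000
    outer loop
      vertex 22.0 11.0 0.0
      vertex 19.4 18.1 15.0
      vertex 22.0 11.0 15.0
    endloop
  endfacet
  facet normal 0.4947 0.8691 0.0000
    outer loop
      vertex 19.4 18.1 0.0
      vertex 12.9 21.8 0.0
      vertex 12.9 21.8 15.0
    endloop
  endfacet
  facet normal 0.4947 0.8691 0.0000
    outer loop
      vertex 19.4 18.1 0.0
      vertex 12.9 21.8 15.0
      vertex 19.4 18.1 15.0
    endloop
  endfacet
  facet normal -0.1730 0.9849 0.0000
    outer loop
      vertex 12.9 21.8 0.0
      vertex 5.5 20.5 0.0
      vertex 5.5 20.5 15.0
    endloop
  endfacet
  facet normal -0.1730 0.9849 0.0000
    outer loop
      vertex 12.9 21.8 0.0
      vertex 5.5 20.5 15.0
      vertex 12.9 21.8 15.0
    endloop
  endfacet
  facet normal -0.7649 0.6441 0.0000
    outer loop
      vertex 5.5 20.5 0.0
      vertex 0.7 14.8 0.0
      vertex 0.7 14.8 15.0
    endloop
  endfacet
  facet normal -0.7649 0.6441 0.0000
    outer loop
      vertex 5.5 20.5 0.0
      vertex 0.7 14.8 15.0
      vertex 5.5 20.5 15.0
    endloop
  endfacet
  facet normal -1.0000 0.0000 0.0000
    outer loop
      vertex 0.7 14.8 0.0
      vertex 0.7 7.2 0.0
      vertex 0.7 7.2 15.0
    endloop
  endfacet
  facet normal -1.0000 0.0000 0.0000
    outer loop
      vertex 0.7 14.8 0.0
      vertex 0.7 7.2 15.0
      vertex 0.7 14.8 15.0
    endloop
  endfacet
  facet normal -0.7649 -0.6441 0.0000
    outer loop
      vertex 0.7 7.2 0.0
      vertex 5.5 1.5 0.0
      vertex 5.5 1.5 15.0
    endloop
  endfacet
  facet normal -0.7649 -0.6441 0.0000
    outer loop
      vertex 0.7 7.2 0.0
      vertex 5.5 1.5 15.0
      vertex 0.7 7.2 15.0
    endloop
  endfacet
  facet normal -0.1730 -0.9849 0.0000
    outer loop
      vertex 5.5 1.5 0.0
      vertex 12.9 0.2 0.0
      vertex 12.9 0.2 15.0
    endloop
  endfacet
  facet normal -0.1730 -0.9849 0.0000
    outer loop
      vertex 5.5 1.5 0.0
      vertex 12.9 0.2 15.0
      vertex 5.5 1.5 15.0
    endloop
  endfacet
  facet normal 0.4947 -0.8691 0.0000
    outer loop
      vertex 12.9 0.2 0.0
      vertex 19.4 3.9 0.0
      vertex 19.4 3.9 15.0
    endloop
  endfacet
  facet normal 0.4947 -0.8691 0.0000
    outer loop
      vertex 12.9 0.2 0.0
      vertex 19.4 3.9 15.0
      vertex 12.9 0.2 15.0
    endloop
  endfacet
  facet normal 0.9390 -0.3439 0.0000
    outer loop
      vertex 19.4 3.9 0.0
      vertex 22.0 11.0 0.0
      vertex 22.0 11.0 15.0
    endloop
  endfacet
  facet normal 0.9390 -0.3439 0.0000
    outer loop
      vertex 19.4 3.9 0.0
      vertex 22.0 11.0 15.0
      vertex 19.4 3.9 15.0
    endloop
  endfacet
endsolid part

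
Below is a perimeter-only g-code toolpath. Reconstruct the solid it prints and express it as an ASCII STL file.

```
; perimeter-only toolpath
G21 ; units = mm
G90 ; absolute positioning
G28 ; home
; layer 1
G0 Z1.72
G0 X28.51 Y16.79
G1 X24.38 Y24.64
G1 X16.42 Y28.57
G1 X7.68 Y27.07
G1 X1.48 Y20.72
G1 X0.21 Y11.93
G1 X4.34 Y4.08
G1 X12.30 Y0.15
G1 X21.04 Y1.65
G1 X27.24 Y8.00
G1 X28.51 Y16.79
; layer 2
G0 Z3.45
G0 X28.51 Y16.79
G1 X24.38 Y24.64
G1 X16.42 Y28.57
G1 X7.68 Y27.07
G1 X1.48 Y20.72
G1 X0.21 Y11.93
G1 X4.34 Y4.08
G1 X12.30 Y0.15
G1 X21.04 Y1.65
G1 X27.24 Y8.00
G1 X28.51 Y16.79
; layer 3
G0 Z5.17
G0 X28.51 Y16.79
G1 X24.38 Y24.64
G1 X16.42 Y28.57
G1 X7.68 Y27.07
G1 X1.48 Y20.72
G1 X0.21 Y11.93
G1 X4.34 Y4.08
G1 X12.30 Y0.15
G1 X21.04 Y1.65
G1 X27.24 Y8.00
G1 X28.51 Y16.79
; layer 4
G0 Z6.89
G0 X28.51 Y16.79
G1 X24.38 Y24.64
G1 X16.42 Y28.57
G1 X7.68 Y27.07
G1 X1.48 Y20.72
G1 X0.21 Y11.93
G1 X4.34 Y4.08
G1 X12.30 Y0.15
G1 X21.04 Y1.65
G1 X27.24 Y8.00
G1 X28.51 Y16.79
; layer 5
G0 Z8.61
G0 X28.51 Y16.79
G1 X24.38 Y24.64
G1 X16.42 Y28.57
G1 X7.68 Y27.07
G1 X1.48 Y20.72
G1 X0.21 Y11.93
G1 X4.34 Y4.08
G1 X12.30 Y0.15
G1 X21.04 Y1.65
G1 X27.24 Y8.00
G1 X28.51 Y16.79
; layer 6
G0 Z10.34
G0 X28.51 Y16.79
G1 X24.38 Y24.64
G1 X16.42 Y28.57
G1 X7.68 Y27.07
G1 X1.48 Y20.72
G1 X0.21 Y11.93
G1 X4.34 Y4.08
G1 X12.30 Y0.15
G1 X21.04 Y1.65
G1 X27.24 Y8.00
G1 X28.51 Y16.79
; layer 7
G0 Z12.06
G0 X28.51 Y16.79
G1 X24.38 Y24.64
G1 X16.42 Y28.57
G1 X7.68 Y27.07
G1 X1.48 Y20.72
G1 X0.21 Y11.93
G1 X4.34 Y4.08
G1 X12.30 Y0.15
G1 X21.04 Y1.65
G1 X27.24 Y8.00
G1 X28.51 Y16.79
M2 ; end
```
solid part
  facet normal 0.0000 0.0000 -1.0000
    outer loop
      vertex 16.42 28.57 0.00
      vertex 24.38 24.64 0.00
      vertex 28.51 16.79 0.00
    endloop
  endfacet
  facet normal 0.0000 0.0000 -1.0000
    outer loop
      vertex 7.68 27.07 0.00
      vertex 16.42 28.57 0.00
      vertex 28.51 16.79 0.00
    endloop
  endfacet
  facet normal 0.0000 0.0000 -1.0000
    outer loop
      vertex 1.48 20.72 0.00
      vertex 7.68 27.07 0.00
      vertex 28.51 16.79 0.00
    endloop
  endfacet
  facet normal 0.0000 0.0000 -1.0000
    outer loop
      vertex 0.21 11.93 0.00
      vertex 1.48 20.72 0.00
      vertex 28.51 16.79 0.00
    endloop
  endfacet
  facet normal 0.0000 0.0000 -1.0000
    outer loop
      vertex 4.34 4.08 0.00
      vertex 0.21 11.93 0.00
      vertex 28.51 16.79 0.00
    endloop
  endfacet
  facet normal 0.0000 0.0000 -1.0000
    outer loop
      vertex 12.30 0.15 0.00
      vertex 4.34 4.08 0.00
      vertex 28.51 16.79 0.00
    endloop
  endfacet
  facet normal 0.0000 0.0000 -1.0000
    outer loop
      vertex 21.04 1.65 0.00
      vertex 12.30 0.15 0.00
      vertex 28.51 16.79 0.00
    endloop
  endfacet
  facet normal 0.0000 0.0000 -1.0000
    outer loop
      vertex 27.24 8.00 0.00
      vertex 21.04 1.65 0.00
      vertex 28.51 16.79 0.00
    endloop
  endfacet
  facet normal 0.0000 0.0000 1.0000
    outer loop
      vertex 28.51 16.79 12.06
      vertex 24.38 24.64 12.06
      vertex 16.42 28.57 12.06
    endloop
  endfacet
  facet normal 0.0000 0.0000 1.0000
    outer loop
      vertex 28.51 16.79 12.06
      vertex 16.42 28.57 12.06
      vertex 7.68 27.07 12.06
    endloop
  endfacet
  facet normal 0.0000 0.0000 1.0000
    outer loop
      vertex 28.51 16.79 12.06
      vertex 7.68 27.07 12.06
      vertex 1.48 20.72 12.06
    endloop
  endfacet
  facet normal 0.0000 0.0000 1.0000
    outer loop
      vertex 28.51 16.79 12.06
      vertex 1.48 20.72 12.06
      vertex 0.21 11.93 12.06
    endloop
  endfacet
  facet normal 0.0000 0.0000 1.0000
    outer loop
      vertex 28.51 16.79 12.06
      vertex 0.21 11.93 12.06
      vertex 4.34 4.08 12.06
    endloop
  endfacet
  facet normal 0.0000 0.0000 1.0000
    outer loop
      vertex 28.51 16.79 12.06
      vertex 4.34 4.08 12.06
      vertex 12.30 0.15 12.06
    endloop
  endfacet
  facet normal 0.0000 0.0000 1.0000
    outer loop
      vertex 28.51 16.79 12.06
      vertex 12.30 0.15 12.06
      vertex 21.04 1.65 12.06
    endloop
  endfacet
  facet normal 0.0000 0.0000 1.0000
    outer loop
      vertex 28.51 16.79 12.06
      vertex 21.04 1.65 12.06
      vertex 27.24 8.00 12.06
    endloop
  endfacet
  facet normal 0.8850 0.4656 0.0000
    outer loop
      vertex 28.51 16.79 0.00
      vertex 24.38 24.64 0.00
      vertex 24.38 24.64 12.06
    endloop
  endfacet
  facet normal 0.8850 0.4656 0.0000
    outer loop
      vertex 28.51 16.79 0.00
      vertex 24.38 24.64 12.06
      vertex 28.51 16.79 12.06
    endloop
  endfacet
  facet normal 0.4427 0.8967 0.0000
    outer loop
      vertex 24.38 24.64 0.00
      vertex 16.42 28.57 0.00
      vertex 16.42 28.57 12.06
    endloop
  endfacet
  facet normal 0.4427 0.8967 0.0000
    outer loop
      vertex 24.38 24.64 0.00
      vertex 16.42 28.57 12.06
      vertex 24.38 24.64 12.06
    endloop
  endfacet
  facet normal -0.1692 0.9856 0.0000
    outer loop
      vertex 16.42 28.57 0.00
      vertex 7.68 27.07 0.00
      vertex 7.68 27.07 12.06
    endloop
  endfacet
  facet normal -0.1692 0.9856 0.0000
    outer loop
      vertex 16.42 28.57 0.00
      vertex 7.68 27.07 12.06
      vertex 16.42 28.57 12.06
    endloop
  endfacet
  facet normal -0.7155 0.6986 0.0000
    outer loop
      vertex 7.68 27.07 0.00
      vertex 1.48 20.72 0.00
      vertex 1.48 20.72 12.06
    endloop
  endfacet
  facet normal -0.7155 0.6986 0.0000
    outer loop
      vertex 7.68 27.07 0.00
      vertex 1.48 20.72 12.06
      vertex 7.68 27.07 12.06
    endloop
  endfacet
  facet normal -0.9897 0.1430 0.0000
    outer loop
      vertex 1.48 20.72 0.00
      vertex 0.21 11.93 0.00
      vertex 0.21 11.93 12.06
    endloop
  endfacet
  facet normal -0.9897 0.1430 0.0000
    outer loop
      vertex 1.48 20.72 0.00
      vertex 0.21 11.93 12.06
      vertex 1.48 20.72 12.06
    endloop
  endfacet
  facet normal -0.8850 -0.4656 0.0000
    outer loop
      vertex 0.21 11.93 0.00
      vertex 4.34 4.08 0.00
      vertex 4.34 4.08 12.06
    endloop
  endfacet
  facet normal -0.8850 -0.4656 0.0000
    outer loop
      vertex 0.21 11.93 0.00
      vertex 4.34 4.08 12.06
      vertex 0.21 11.93 12.06
    endloop
  endfacet
  facet normal -0.4427 -0.8967 0.0000
    outer loop
      vertex 4.34 4.08 0.00
      vertex 12.30 0.15 0.00
      vertex 12.30 0.15 12.06
    endloop
  endfacet
  facet normal -0.4427 -0.8967 0.0000
    outer loop
      vertex 4.34 4.08 0.00
      vertex 12.30 0.15 12.06
      vertex 4.34 4.08 12.06
    endloop
  endfacet
  facet normal 0.1692 -0.9856 0.0000
    outer loop
      vertex 12.30 0.15 0.00
      vertex 21.04 1.65 0.00
      vertex 21.04 1.65 12.06
    endloop
  endfacet
  facet normal 0.1692 -0.9856 0.0000
    outer loop
      vertex 12.30 0.15 0.00
      vertex 21.04 1.65 12.06
      vertex 12.30 0.15 12.06
    endloop
  endfacet
  facet normal 0.7155 -0.6986 0.0000
    outer loop
      vertex 21.04 1.65 0.00
      vertex 27.24 8.00 0.00
      vertex 27.24 8.00 12.06
    endloop
  endfacet
  facet normal 0.7155 -0.6986 0.0000
    outer loop
      vertex 21.04 1.65 0.00
      vertex 27.24 8.00 12.06
      vertex 21.04 1.65 12.06
    endloop
  endfacet
  facet normal 0.9897 -0.1430 0.0000
    outer loop
      vertex 27.24 8.00 0.00
      vertex 28.51 16.79 0.00
      vertex 28.51 16.79 12.06
    endloop
  endfacet
  facet normal 0.9897 -0.1430 0.0000
    outer loop
      vertex 27.24 8.00 0.00
      vertex 28.51 16.79 12.06
      vertex 27.24 8.00 12.06
    endloop
  endfacet
endsolid part

The G0 Z moves step by Δz≈1.72 mm. Every layer's G1 loop is the same polygon, so the solid is a straight extrusion of it from z=0 to z≈12.1. Closing with flat bottom and top caps and triangulating gives 36 facets — a regular 10-sided prism (a cylinder approximated with 10 flat sides), circumscribed radius ≈ 14.4 mm, height ≈ 12.1 mm.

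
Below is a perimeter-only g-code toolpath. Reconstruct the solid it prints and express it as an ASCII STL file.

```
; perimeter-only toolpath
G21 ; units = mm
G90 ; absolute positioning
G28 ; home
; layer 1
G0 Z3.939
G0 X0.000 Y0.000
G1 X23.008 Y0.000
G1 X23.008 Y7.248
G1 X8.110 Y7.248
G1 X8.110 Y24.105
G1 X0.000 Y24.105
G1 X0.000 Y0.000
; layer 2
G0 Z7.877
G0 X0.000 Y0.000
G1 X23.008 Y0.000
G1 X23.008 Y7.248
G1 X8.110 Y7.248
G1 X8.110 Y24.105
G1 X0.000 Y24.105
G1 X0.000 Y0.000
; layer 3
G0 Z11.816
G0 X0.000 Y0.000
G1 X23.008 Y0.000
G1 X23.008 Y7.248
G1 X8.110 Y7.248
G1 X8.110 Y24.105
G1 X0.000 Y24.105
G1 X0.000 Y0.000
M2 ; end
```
solid part
  facet normal 0.0000 0.0000 -1.0000
    outer loop
      vertex 23.008 7.248 0.000
      vertex 23.008 0.000 0.000
      vertex 0.000 0.000 0.000
    endloop
  endfacet
  facet normal 0.0000 0.0000 -1.0000
    outer loop
      vertex 8.110 7.248 0.000
      vertex 23.008 7.248 0.000
      vertex 0.000 0.000 0.000
    endloop
  endfacet
  facet normal 0.0000 0.0000 -1.0000
    outer loop
      vertex 8.110 24.105 0.000
      vertex 8.110 7.248 0.000
      vertex 0.000 0.000 0.000
    endloop
  endfacet
  facet normal 0.0000 0.0000 -1.0000
    outer loop
      vertex 0.000 24.105 0.000
      vertex 8.110 24.105 0.000
      vertex 0.000 0.000 0.000
    endloop
  endfacet
  facet normal 0.0000 0.0000 1.0000
    outer loop
      vertex 0.000 0.000 11.816
      vertex 23.008 0.000 11.816
      vertex 23.008 7.248 11.816
    endloop
  endfacet
  facet normal 0.0000 0.0000 1.0000
    outer loop
      vertex 0.000 0.000 11.816
      vertex 23.008 7.248 11.816
      vertex 8.110 7.248 11.816
    endloop
  endfacet
  facet normal 0.0000 0.0000 1.0000
    outer loop
      vertex 0.000 0.000 11.816
      vertex 8.110 7.248 11.816
      vertex 8.110 24.105 11.816
    endloop
  endfacet
  facet normal 0.0000 0.0000 1.0000
    outer loop
      vertex 0.000 0.000 11.816
      vertex 8.110 24.105 11.816
      vertex 0.000 24.105 11.816
    endloop
  endfacet
  facet normal 0.0000 -1.0000 0.0000
    outer loop
      vertex 0.000 0.000 0.000
      vertex 23.008 0.000 0.000
      vertex 23.008 0.000 11.816
    endloop
  endfacet
  facet normal 0.0000 -1.0000 0.0000
    outer loop
      vertex 0.000 0.000 0.000
      vertex 23.008 0.000 11.816
      vertex 0.000 0.000 11.816
    endloop
  endfacet
  facet normal 1.0000 0.0000 0.0000
    outer loop
      vertex 23.008 0.000 0.000
      vertex 23.008 7.248 0.000
      vertex 23.008 7.248 11.816
    endloop
  endfacet
  facet normal 1.0000 0.0000 0.0000
    outer loop
      vertex 23.008 0.000 0.000
      vertex 23.008 7.248 11.816
      vertex 23.008 0.000 11.816
    endloop
  endfacet
  facet normal 0.0000 1.0000 0.0000
    outer loop
      vertex 23.008 7.248 0.000
      vertex 8.110 7.248 0.000
      vertex 8.110 7.248 11.816
    endloop
  endfacet
  facet normal 0.0000 1.0000 0.0000
    outer loop
      vertex 23.008 7.248 0.000
      vertex 8.110 7.248 11.816
      vertex 23.008 7.248 11.816
    endloop
  endfacet
  facet normal 1.0000 0.0000 0.0000
    outer loop
      vertex 8.110 7.248 0.000
      vertex 8.110 24.105 0.000
      vertex 8.110 24.105 11.816
    endloop
  endfacet
  facet normal 1.0000 0.0000 0.0000
    outer loop
      vertex 8.110 7.248 0.000
      vertex 8.110 24.105 11.816
      vertex 8.110 7.248 11.816
    endloop
  endfacet
  facet normal 0.0000 1.0000 0.0000
    outer loop
      vertex 8.110 24.105 0.000
      vertex 0.000 24.105 0.000
      vertex 0.000 24.105 11.816
    endloop
  endfacet
  facet normal 0.0000 1.0000 0.0000
    outer loop
      vertex 8.110 24.105 0.000
      vertex 0.000 24.105 11.816
      vertex 8.110 24.105 11.816
    endloop
  endfacet
  facet normal -1.0000 0.0000 0.0000
    outer loop
      vertex 0.000 24.105 0.000
      vertex 0.000 0.000 0.000
      vertex 0.000 0.000 11.816
    endloop
  endfacet
  facet normal -1.0000 0.0000 0.0000
    outer loop
      vertex 0.000 24.105 0.000
      vertex 0.000 0.000 11.816
      vertex 0.000 24.105 11.816
    endloop
  endfacet
endsolid part

The G0 Z moves step by Δz≈3.939 mm. Every layer's G1 loop is the same polygon, so the solid is a straight extrusion of it from z=0 to z≈11.8. Closing with flat bottom and top caps and triangulating gives 20 facets — an L-shaped prism: outer 23 × 24.1 mm, arm thicknesses ≈ 7.25 mm (horizontal) and 8.11 mm (vertical), extruded 11.8 mm in z.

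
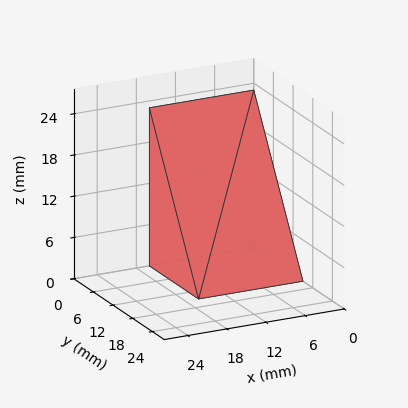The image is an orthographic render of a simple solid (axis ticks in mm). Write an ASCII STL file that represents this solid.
Reading the render: the shape is a wedge (ramp): 16 × 15 mm base, rising to 23 mm along the y=0 edge and sloping linearly to z=0 at y=15 (dimensions read to the nearest mm from the axis ticks). For the STL, each face is triangulated and given an outward normal.

solid part
  facet normal 0.0000 0.0000 -1.0000
    outer loop
      vertex 16.00 15.00 0.00
      vertex 16.00 0.00 0.00
      vertex 0.00 0.00 0.00
    endloop
  endfacet
  facet normal 0.0000 0.0000 -1.0000
    outer loop
      vertex 0.00 15.00 0.00
      vertex 16.00 15.00 0.00
      vertex 0.00 0.00 0.00
    endloop
  endfacet
  facet normal 0.0000 -1.0000 0.0000
    outer loop
      vertex 0.00 0.00 0.00
      vertex 16.00 0.00 0.00
      vertex 16.00 0.00 23.00
    endloop
  endfacet
  facet normal 0.0000 -1.0000 0.0000
    outer loop
      vertex 0.00 0.00 0.00
      vertex 16.00 0.00 23.00
      vertex 0.00 0.00 23.00
    endloop
  endfacet
  facet normal 0.0000 0.8376 0.5463
    outer loop
      vertex 0.00 0.00 23.00
      vertex 16.00 0.00 23.00
      vertex 16.00 15.00 0.00
    endloop
  endfacet
  facet normal 0.0000 0.8376 0.5463
    outer loop
      vertex 0.00 0.00 23.00
      vertex 16.00 15.00 0.00
      vertex 0.00 15.00 0.00
    endloop
  endfacet
  facet normal -1.0000 0.0000 0.0000
    outer loop
      vertex 0.00 0.00 23.00
      vertex 0.00 15.00 0.00
      vertex 0.00 0.00 0.00
    endloop
  endfacet
  facet normal 1.0000 0.0000 0.0000
    outer loop
      vertex 16.00 0.00 0.00
      vertex 16.00 15.00 0.00
      vertex 16.00 0.00 23.00
    endloop
  endfacet
endsolid part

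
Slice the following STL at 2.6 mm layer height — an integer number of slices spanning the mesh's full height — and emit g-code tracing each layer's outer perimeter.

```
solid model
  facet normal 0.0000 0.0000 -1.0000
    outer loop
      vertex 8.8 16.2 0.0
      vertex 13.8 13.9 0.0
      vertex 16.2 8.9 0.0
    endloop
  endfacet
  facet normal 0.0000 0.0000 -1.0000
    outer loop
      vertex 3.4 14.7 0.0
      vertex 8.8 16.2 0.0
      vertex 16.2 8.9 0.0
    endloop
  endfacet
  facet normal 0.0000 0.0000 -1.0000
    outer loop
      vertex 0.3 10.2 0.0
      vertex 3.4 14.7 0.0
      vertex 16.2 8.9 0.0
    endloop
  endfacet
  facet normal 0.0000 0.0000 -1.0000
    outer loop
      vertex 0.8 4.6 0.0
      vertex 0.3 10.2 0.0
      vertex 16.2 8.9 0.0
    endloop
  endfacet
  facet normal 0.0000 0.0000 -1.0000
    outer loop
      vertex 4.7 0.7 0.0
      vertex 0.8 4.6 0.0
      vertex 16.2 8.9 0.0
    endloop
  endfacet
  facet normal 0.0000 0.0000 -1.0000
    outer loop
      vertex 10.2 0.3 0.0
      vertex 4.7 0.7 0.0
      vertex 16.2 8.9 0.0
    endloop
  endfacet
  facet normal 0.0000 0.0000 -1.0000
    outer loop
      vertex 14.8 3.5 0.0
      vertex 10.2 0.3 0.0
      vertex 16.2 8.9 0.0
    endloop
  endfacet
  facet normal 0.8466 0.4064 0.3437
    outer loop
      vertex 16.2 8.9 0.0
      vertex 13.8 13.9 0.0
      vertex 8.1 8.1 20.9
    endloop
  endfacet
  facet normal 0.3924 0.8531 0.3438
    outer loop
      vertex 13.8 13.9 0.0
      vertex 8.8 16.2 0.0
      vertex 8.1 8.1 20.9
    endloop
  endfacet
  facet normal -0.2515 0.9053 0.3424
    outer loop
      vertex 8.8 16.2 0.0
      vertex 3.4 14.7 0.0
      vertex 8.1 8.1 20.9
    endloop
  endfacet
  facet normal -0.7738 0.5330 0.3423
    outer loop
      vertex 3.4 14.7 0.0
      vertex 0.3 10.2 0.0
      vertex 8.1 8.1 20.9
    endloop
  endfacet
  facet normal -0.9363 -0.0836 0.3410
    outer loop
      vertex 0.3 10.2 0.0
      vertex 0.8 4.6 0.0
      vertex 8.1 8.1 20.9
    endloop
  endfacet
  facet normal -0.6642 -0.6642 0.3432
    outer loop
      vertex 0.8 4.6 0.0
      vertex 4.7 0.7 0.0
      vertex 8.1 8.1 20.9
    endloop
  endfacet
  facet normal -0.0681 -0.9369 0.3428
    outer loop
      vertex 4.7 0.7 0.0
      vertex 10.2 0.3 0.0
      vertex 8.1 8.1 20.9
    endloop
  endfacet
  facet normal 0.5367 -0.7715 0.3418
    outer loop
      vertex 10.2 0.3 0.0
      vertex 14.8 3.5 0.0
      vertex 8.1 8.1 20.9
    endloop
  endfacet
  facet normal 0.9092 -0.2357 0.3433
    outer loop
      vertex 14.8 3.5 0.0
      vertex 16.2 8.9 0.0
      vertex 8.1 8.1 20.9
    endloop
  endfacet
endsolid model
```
; perimeter-only toolpath
G21 ; units = mm
G90 ; absolute positioning
G28 ; home
; layer 1
G0 Z2.6
G0 X15.2 Y8.8
G1 X13.1 Y13.2
G1 X8.7 Y15.2
G1 X4.0 Y13.9
G1 X1.3 Y9.9
G1 X1.7 Y5.0
G1 X5.1 Y1.6
G1 X9.9 Y1.3
G1 X14.0 Y4.1
G1 X15.2 Y8.8
; layer 2
G0 Z5.2
G0 X14.2 Y8.7
G1 X12.4 Y12.5
G1 X8.6 Y14.2
G1 X4.6 Y13.0
G1 X2.2 Y9.7
G1 X2.6 Y5.5
G1 X5.6 Y2.5
G1 X9.7 Y2.2
G1 X13.1 Y4.7
G1 X14.2 Y8.7
; layer 3
G0 Z7.8
G0 X13.2 Y8.6
G1 X11.7 Y11.7
G1 X8.5 Y13.2
G1 X5.2 Y12.2
G1 X3.2 Y9.4
G1 X3.5 Y5.9
G1 X6.0 Y3.5
G1 X9.4 Y3.2
G1 X12.3 Y5.2
G1 X13.2 Y8.6
; layer 4
G0 Z10.4
G0 X12.1 Y8.5
G1 X10.9 Y11.0
G1 X8.4 Y12.1
G1 X5.8 Y11.4
G1 X4.2 Y9.1
G1 X4.5 Y6.3
G1 X6.4 Y4.4
G1 X9.1 Y4.2
G1 X11.4 Y5.8
G1 X12.1 Y8.5
; layer 5
G0 Z13.1
G0 X11.1 Y8.4
G1 X10.2 Y10.3
G1 X8.4 Y11.1
G1 X6.3 Y10.6
G1 X5.2 Y8.9
G1 X5.4 Y6.8
G1 X6.8 Y5.3
G1 X8.9 Y5.2
G1 X10.6 Y6.4
G1 X11.1 Y8.4
; layer 6
G0 Z15.7
G0 X10.1 Y8.3
G1 X9.5 Y9.5
G1 X8.3 Y10.1
G1 X6.9 Y9.8
G1 X6.1 Y8.6
G1 X6.3 Y7.2
G1 X7.2 Y6.2
G1 X8.6 Y6.1
G1 X9.8 Y6.9
G1 X10.1 Y8.3
; layer 7
G0 Z18.3
G0 X9.1 Y8.2
G1 X8.8 Y8.8
G1 X8.2 Y9.1
G1 X7.5 Y8.9
G1 X7.1 Y8.4
G1 X7.2 Y7.7
G1 X7.7 Y7.2
G1 X8.4 Y7.1
G1 X8.9 Y7.5
G1 X9.1 Y8.2
M2 ; end

The solid is a regular 9-sided pyramid, base circumscribed radius ≈ 8.1 mm, apex at z ≈ 20.9 mm. Slicing at Δz = 2.6 mm — 8 equal slices spanning the solid's height, so layer i sits at z = i·h/8 — gives 7 non-empty perimeters. Each is a 9-segment closed polygon; G0 lifts to the layer z and rapids to the start vertex, then G1 traces the edges. The cross-section shrinks linearly with z (the slice at the apex is degenerate and omitted).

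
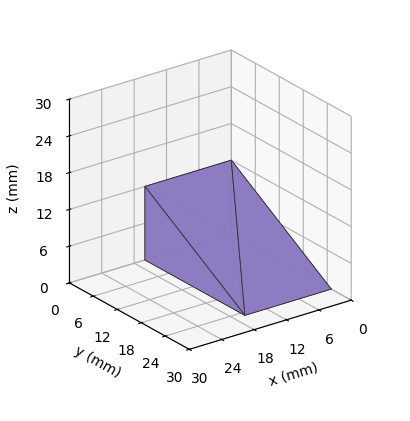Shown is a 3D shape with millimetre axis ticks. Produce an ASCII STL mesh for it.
Reading the render: the shape is a wedge (ramp): 16 × 25 mm base, rising to 12 mm along the y=0 edge and sloping linearly to z=0 at y=25 (dimensions read to the nearest mm from the axis ticks). For the STL, each face is triangulated and given an outward normal.

solid part
  facet normal 0.0000 0.0000 -1.0000
    outer loop
      vertex 16.000 25.000 0.000
      vertex 16.000 0.000 0.000
      vertex 0.000 0.000 0.000
    endloop
  endfacet
  facet normal 0.0000 0.0000 -1.0000
    outer loop
      vertex 0.000 25.000 0.000
      vertex 16.000 25.000 0.000
      vertex 0.000 0.000 0.000
    endloop
  endfacet
  facet normal 0.0000 -1.0000 0.0000
    outer loop
      vertex 0.000 0.000 0.000
      vertex 16.000 0.000 0.000
      vertex 16.000 0.000 12.000
    endloop
  endfacet
  facet normal 0.0000 -1.0000 0.0000
    outer loop
      vertex 0.000 0.000 0.000
      vertex 16.000 0.000 12.000
      vertex 0.000 0.000 12.000
    endloop
  endfacet
  facet normal 0.0000 0.4327 0.9015
    outer loop
      vertex 0.000 0.000 12.000
      vertex 16.000 0.000 12.000
      vertex 16.000 25.000 0.000
    endloop
  endfacet
  facet normal 0.0000 0.4327 0.9015
    outer loop
      vertex 0.000 0.000 12.000
      vertex 16.000 25.000 0.000
      vertex 0.000 25.000 0.000
    endloop
  endfacet
  facet normal -1.0000 0.0000 0.0000
    outer loop
      vertex 0.000 0.000 12.000
      vertex 0.000 25.000 0.000
      vertex 0.000 0.000 0.000
    endloop
  endfacet
  facet normal 1.0000 0.0000 0.0000
    outer loop
      vertex 16.000 0.000 0.000
      vertex 16.000 25.000 0.000
      vertex 16.000 0.000 12.000
    endloop
  endfacet
endsolid part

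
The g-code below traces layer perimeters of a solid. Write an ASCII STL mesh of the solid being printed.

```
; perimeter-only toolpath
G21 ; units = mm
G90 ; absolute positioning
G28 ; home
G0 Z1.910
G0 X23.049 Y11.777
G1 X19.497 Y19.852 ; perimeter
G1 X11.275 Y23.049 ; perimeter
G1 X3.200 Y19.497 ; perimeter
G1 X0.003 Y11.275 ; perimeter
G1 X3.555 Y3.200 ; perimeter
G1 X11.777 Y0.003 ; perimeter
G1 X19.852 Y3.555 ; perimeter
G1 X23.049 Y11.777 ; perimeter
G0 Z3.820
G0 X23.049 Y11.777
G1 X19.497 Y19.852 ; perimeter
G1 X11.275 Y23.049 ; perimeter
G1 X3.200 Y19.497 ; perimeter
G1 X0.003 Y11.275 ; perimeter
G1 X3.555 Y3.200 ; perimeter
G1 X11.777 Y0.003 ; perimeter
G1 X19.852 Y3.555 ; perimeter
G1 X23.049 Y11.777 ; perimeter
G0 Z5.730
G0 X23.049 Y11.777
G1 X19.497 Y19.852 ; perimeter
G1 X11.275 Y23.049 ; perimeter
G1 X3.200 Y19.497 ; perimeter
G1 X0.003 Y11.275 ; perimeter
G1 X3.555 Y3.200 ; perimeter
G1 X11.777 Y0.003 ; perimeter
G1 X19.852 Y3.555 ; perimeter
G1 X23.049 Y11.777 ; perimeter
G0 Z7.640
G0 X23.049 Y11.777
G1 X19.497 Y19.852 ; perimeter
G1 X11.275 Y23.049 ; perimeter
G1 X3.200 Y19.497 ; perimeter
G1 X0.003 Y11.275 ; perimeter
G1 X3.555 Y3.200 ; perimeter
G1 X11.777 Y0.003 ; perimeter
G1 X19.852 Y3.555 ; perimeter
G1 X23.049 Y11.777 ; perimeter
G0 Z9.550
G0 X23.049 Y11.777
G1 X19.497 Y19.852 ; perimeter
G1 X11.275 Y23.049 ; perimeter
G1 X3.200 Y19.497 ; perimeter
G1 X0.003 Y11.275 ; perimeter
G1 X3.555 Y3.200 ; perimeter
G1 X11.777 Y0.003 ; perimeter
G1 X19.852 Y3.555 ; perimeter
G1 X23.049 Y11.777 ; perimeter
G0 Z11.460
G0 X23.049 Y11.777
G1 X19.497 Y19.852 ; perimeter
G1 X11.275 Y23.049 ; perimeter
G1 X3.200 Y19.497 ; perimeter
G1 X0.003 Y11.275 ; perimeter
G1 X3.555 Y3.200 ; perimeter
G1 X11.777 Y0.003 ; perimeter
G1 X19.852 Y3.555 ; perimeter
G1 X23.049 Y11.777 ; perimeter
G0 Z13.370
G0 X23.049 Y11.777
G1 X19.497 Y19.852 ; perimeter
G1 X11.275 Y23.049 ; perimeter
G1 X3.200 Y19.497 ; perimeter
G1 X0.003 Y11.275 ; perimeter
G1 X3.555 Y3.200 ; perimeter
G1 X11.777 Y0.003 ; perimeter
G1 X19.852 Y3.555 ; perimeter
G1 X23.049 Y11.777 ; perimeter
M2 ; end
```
solid part
  facet normal 0.0000 0.0000 -1.0000
    outer loop
      vertex 11.275 23.049 0.000
      vertex 19.497 19.852 0.000
      vertex 23.049 11.777 0.000
    endloop
  endfacet
  facet normal 0.0000 0.0000 -1.0000
    outer loop
      vertex 3.200 19.497 0.000
      vertex 11.275 23.049 0.000
      vertex 23.049 11.777 0.000
    endloop
  endfacet
  facet normal 0.0000 0.0000 -1.0000
    outer loop
      vertex 0.003 11.275 0.000
      vertex 3.200 19.497 0.000
      vertex 23.049 11.777 0.000
    endloop
  endfacet
  facet normal 0.0000 0.0000 -1.0000
    outer loop
      vertex 3.555 3.200 0.000
      vertex 0.003 11.275 0.000
      vertex 23.049 11.777 0.000
    endloop
  endfacet
  facet normal 0.0000 0.0000 -1.0000
    outer loop
      vertex 11.777 0.003 0.000
      vertex 3.555 3.200 0.000
      vertex 23.049 11.777 0.000
    endloop
  endfacet
  facet normal 0.0000 0.0000 -1.0000
    outer loop
      vertex 19.852 3.555 0.000
      vertex 11.777 0.003 0.000
      vertex 23.049 11.777 0.000
    endloop
  endfacet
  facet normal 0.0000 0.0000 1.0000
    outer loop
      vertex 23.049 11.777 13.370
      vertex 19.497 19.852 13.370
      vertex 11.275 23.049 13.370
    endloop
  endfacet
  facet normal 0.0000 0.0000 1.0000
    outer loop
      vertex 23.049 11.777 13.370
      vertex 11.275 23.049 13.370
      vertex 3.200 19.497 13.370
    endloop
  endfacet
  facet normal 0.0000 0.0000 1.0000
    outer loop
      vertex 23.049 11.777 13.370
      vertex 3.200 19.497 13.370
      vertex 0.003 11.275 13.370
    endloop
  endfacet
  facet normal 0.0000 0.0000 1.0000
    outer loop
      vertex 23.049 11.777 13.370
      vertex 0.003 11.275 13.370
      vertex 3.555 3.200 13.370
    endloop
  endfacet
  facet normal 0.0000 0.0000 1.0000
    outer loop
      vertex 23.049 11.777 13.370
      vertex 3.555 3.200 13.370
      vertex 11.777 0.003 13.370
    endloop
  endfacet
  facet normal 0.0000 0.0000 1.0000
    outer loop
      vertex 23.049 11.777 13.370
      vertex 11.777 0.003 13.370
      vertex 19.852 3.555 13.370
    endloop
  endfacet
  facet normal 0.9154 0.4026 0.0000
    outer loop
      vertex 23.049 11.777 0.000
      vertex 19.497 19.852 0.000
      vertex 19.497 19.852 13.370
    endloop
  endfacet
  facet normal 0.9154 0.4026 0.0000
    outer loop
      vertex 23.049 11.777 0.000
      vertex 19.497 19.852 13.370
      vertex 23.049 11.777 13.370
    endloop
  endfacet
  facet normal 0.3624 0.9320 0.0000
    outer loop
      vertex 19.497 19.852 0.000
      vertex 11.275 23.049 0.000
      vertex 11.275 23.049 13.370
    endloop
  endfacet
  facet normal 0.3624 0.9320 0.0000
    outer loop
      vertex 19.497 19.852 0.000
      vertex 11.275 23.049 13.370
      vertex 19.497 19.852 13.370
    endloop
  endfacet
  facet normal -0.4026 0.9154 0.0000
    outer loop
      vertex 11.275 23.049 0.000
      vertex 3.200 19.497 0.000
      vertex 3.200 19.497 13.370
    endloop
  endfacet
  facet normal -0.4026 0.9154 0.0000
    outer loop
      vertex 11.275 23.049 0.000
      vertex 3.200 19.497 13.370
      vertex 11.275 23.049 13.370
    endloop
  endfacet
  facet normal -0.9320 0.3624 0.0000
    outer loop
      vertex 3.200 19.497 0.000
      vertex 0.003 11.275 0.000
      vertex 0.003 11.275 13.370
    endloop
  endfacet
  facet normal -0.9320 0.3624 0.0000
    outer loop
      vertex 3.200 19.497 0.000
      vertex 0.003 11.275 13.370
      vertex 3.200 19.497 13.370
    endloop
  endfacet
  facet normal -0.9154 -0.4026 0.0000
    outer loop
      vertex 0.003 11.275 0.000
      vertex 3.555 3.200 0.000
      vertex 3.555 3.200 13.370
    endloop
  endfacet
  facet normal -0.9154 -0.4026 0.0000
    outer loop
      vertex 0.003 11.275 0.000
      vertex 3.555 3.200 13.370
      vertex 0.003 11.275 13.370
    endloop
  endfacet
  facet normal -0.3624 -0.9320 0.0000
    outer loop
      vertex 3.555 3.200 0.000
      vertex 11.777 0.003 0.000
      vertex 11.777 0.003 13.370
    endloop
  endfacet
  facet normal -0.3624 -0.9320 0.0000
    outer loop
      vertex 3.555 3.200 0.000
      vertex 11.777 0.003 13.370
      vertex 3.555 3.200 13.370
    endloop
  endfacet
  facet normal 0.4026 -0.9154 0.0000
    outer loop
      vertex 11.777 0.003 0.000
      vertex 19.852 3.555 0.000
      vertex 19.852 3.555 13.370
    endloop
  endfacet
  facet normal 0.4026 -0.9154 0.0000
    outer loop
      vertex 11.777 0.003 0.000
      vertex 19.852 3.555 13.370
      vertex 11.777 0.003 13.370
    endloop
  endfacet
  facet normal 0.9320 -0.3624 0.0000
    outer loop
      vertex 19.852 3.555 0.000
      vertex 23.049 11.777 0.000
      vertex 23.049 11.777 13.370
    endloop
  endfacet
  facet normal 0.9320 -0.3624 0.0000
    outer loop
      vertex 19.852 3.555 0.000
      vertex 23.049 11.777 13.370
      vertex 19.852 3.555 13.370
    endloop
  endfacet
endsolid part

The G0 Z moves step by Δz≈1.910 mm. Every layer's G1 loop is the same polygon, so the solid is a straight extrusion of it from z=0 to z≈13.4. Closing with flat bottom and top caps and triangulating gives 28 facets — a regular 8-sided prism (a cylinder approximated with 8 flat sides), circumscribed radius ≈ 11.5 mm, height ≈ 13.4 mm.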